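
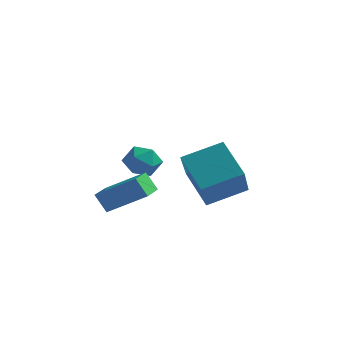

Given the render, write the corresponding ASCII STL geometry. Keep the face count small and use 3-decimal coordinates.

solid 
facet normal -0.548 0.046 0.835
outer loop
vertex 1.309 -0.537 -2.48
vertex 1.138 0.627 -2.656
vertex -0.125 -0.887 -3.401
endloop
endfacet
facet normal 0.144 -0.979 0.147
outer loop
vertex 0.362 -0.927 -4.144
vertex 1.309 -0.537 -2.48
vertex -0.125 -0.887 -3.401
endloop
endfacet
facet normal -0.548 0.046 0.835
outer loop
vertex -0.125 -0.887 -3.401
vertex 1.138 0.627 -2.656
vertex -0.296 0.278 -3.577
endloop
endfacet
facet normal -0.824 -0.201 -0.529
outer loop
vertex -0.296 0.278 -3.577
vertex 0.362 -0.927 -4.144
vertex -0.125 -0.887 -3.401
endloop
endfacet
facet normal 0.824 0.201 0.529
outer loop
vertex 1.309 -0.537 -2.48
vertex 1.625 0.587 -3.399
vertex 1.138 0.627 -2.656
endloop
endfacet
facet normal 0.143 -0.979 0.148
outer loop
vertex 1.796 -0.578 -3.223
vertex 1.309 -0.537 -2.48
vertex 0.362 -0.927 -4.144
endloop
endfacet
facet normal 0.824 0.201 0.529
outer loop
vertex 1.796 -0.578 -3.223
vertex 1.625 0.587 -3.399
vertex 1.309 -0.537 -2.48
endloop
endfacet
facet normal -0.144 0.979 -0.147
outer loop
vertex 1.138 0.627 -2.656
vertex 1.625 0.587 -3.399
vertex -0.296 0.278 -3.577
endloop
endfacet
facet normal -0.824 -0.201 -0.529
outer loop
vertex 0.191 0.237 -4.32
vertex 0.362 -0.927 -4.144
vertex -0.296 0.278 -3.577
endloop
endfacet
facet normal -0.144 0.978 -0.148
outer loop
vertex -0.296 0.278 -3.577
vertex 1.625 0.587 -3.399
vertex 0.191 0.237 -4.32
endloop
endfacet
facet normal 0.548 -0.046 -0.835
outer loop
vertex 0.191 0.237 -4.32
vertex 1.796 -0.578 -3.223
vertex 0.362 -0.927 -4.144
endloop
endfacet
facet normal 0.548 -0.046 -0.835
outer loop
vertex 1.625 0.587 -3.399
vertex 1.796 -0.578 -3.223
vertex 0.191 0.237 -4.32
endloop
endfacet
facet normal -0.660 0.437 0.611
outer loop
vertex 2.461 0.696 -1.706
vertex 3.67 1.68 -1.105
vertex 2.049 2.076 -3.137
endloop
endfacet
facet normal -0.724 -0.589 -0.360
outer loop
vertex 3.19 1.32 -4.195
vertex 2.461 0.696 -1.706
vertex 2.049 2.076 -3.137
endloop
endfacet
facet normal -0.660 0.437 0.611
outer loop
vertex 2.049 2.076 -3.137
vertex 3.67 1.68 -1.105
vertex 3.258 3.06 -2.536
endloop
endfacet
facet normal -0.203 0.680 -0.705
outer loop
vertex 3.258 3.06 -2.536
vertex 3.19 1.32 -4.195
vertex 2.049 2.076 -3.137
endloop
endfacet
facet normal 0.203 -0.680 0.705
outer loop
vertex 2.461 0.696 -1.706
vertex 4.811 0.924 -2.163
vertex 3.67 1.68 -1.105
endloop
endfacet
facet normal -0.724 -0.589 -0.360
outer loop
vertex 3.602 -0.06 -2.764
vertex 2.461 0.696 -1.706
vertex 3.19 1.32 -4.195
endloop
endfacet
facet normal 0.203 -0.680 0.705
outer loop
vertex 3.602 -0.06 -2.764
vertex 4.811 0.924 -2.163
vertex 2.461 0.696 -1.706
endloop
endfacet
facet normal 0.724 0.589 0.360
outer loop
vertex 3.67 1.68 -1.105
vertex 4.811 0.924 -2.163
vertex 3.258 3.06 -2.536
endloop
endfacet
facet normal -0.203 0.680 -0.705
outer loop
vertex 4.399 2.304 -3.594
vertex 3.19 1.32 -4.195
vertex 3.258 3.06 -2.536
endloop
endfacet
facet normal 0.724 0.589 0.360
outer loop
vertex 3.258 3.06 -2.536
vertex 4.811 0.924 -2.163
vertex 4.399 2.304 -3.594
endloop
endfacet
facet normal 0.660 -0.437 -0.611
outer loop
vertex 4.399 2.304 -3.594
vertex 3.602 -0.06 -2.764
vertex 3.19 1.32 -4.195
endloop
endfacet
facet normal 0.660 -0.437 -0.611
outer loop
vertex 4.811 0.924 -2.163
vertex 3.602 -0.06 -2.764
vertex 4.399 2.304 -3.594
endloop
endfacet
facet normal 0.060 0.423 0.904
outer loop
vertex -0.475 4.45 -3.261
vertex -0.91 3.832 -2.943
vertex -0.092 3.784 -2.975
endloop
endfacet
facet normal 0.633 0.583 0.509
outer loop
vertex -0.475 4.45 -3.261
vertex -0.092 3.784 -2.975
vertex 0.155 4.129 -3.677
endloop
endfacet
facet normal 0.408 0.909 -0.084
outer loop
vertex -0.475 4.45 -3.261
vertex 0.155 4.129 -3.677
vertex -0.511 4.391 -4.078
endloop
endfacet
facet normal -0.304 0.951 -0.055
outer loop
vertex -0.475 4.45 -3.261
vertex -0.511 4.391 -4.078
vertex -1.169 4.207 -3.624
endloop
endfacet
facet normal -0.518 0.650 0.555
outer loop
vertex -0.475 4.45 -3.261
vertex -1.169 4.207 -3.624
vertex -0.91 3.832 -2.943
endloop
endfacet
facet normal 0.947 -0.030 0.319
outer loop
vertex 0.155 4.129 -3.677
vertex -0.092 3.784 -2.975
vertex 0.109 3.313 -3.616
endloop
endfacet
facet normal 0.021 -0.288 0.957
outer loop
vertex -0.092 3.784 -2.975
vertex -0.91 3.832 -2.943
vertex -0.549 3.129 -3.162
endloop
endfacet
facet normal -0.916 0.081 0.393
outer loop
vertex -0.91 3.832 -2.943
vertex -1.169 4.207 -3.624
vertex -1.215 3.391 -3.563
endloop
endfacet
facet normal -0.569 0.567 -0.595
outer loop
vertex -1.169 4.207 -3.624
vertex -0.511 4.391 -4.078
vertex -0.968 3.736 -4.265
endloop
endfacet
facet normal 0.583 0.499 -0.642
outer loop
vertex -0.511 4.391 -4.078
vertex 0.155 4.129 -3.677
vertex -0.15 3.688 -4.297
endloop
endfacet
facet normal 0.304 -0.951 0.055
outer loop
vertex -0.585 3.07 -3.979
vertex 0.109 3.313 -3.616
vertex -0.549 3.129 -3.162
endloop
endfacet
facet normal -0.408 -0.909 0.084
outer loop
vertex -0.585 3.07 -3.979
vertex -0.549 3.129 -3.162
vertex -1.215 3.391 -3.563
endloop
endfacet
facet normal -0.633 -0.583 -0.509
outer loop
vertex -0.585 3.07 -3.979
vertex -1.215 3.391 -3.563
vertex -0.968 3.736 -4.265
endloop
endfacet
facet normal -0.060 -0.423 -0.904
outer loop
vertex -0.585 3.07 -3.979
vertex -0.968 3.736 -4.265
vertex -0.15 3.688 -4.297
endloop
endfacet
facet normal 0.518 -0.650 -0.555
outer loop
vertex -0.585 3.07 -3.979
vertex -0.15 3.688 -4.297
vertex 0.109 3.313 -3.616
endloop
endfacet
facet normal 0.569 -0.567 0.595
outer loop
vertex -0.549 3.129 -3.162
vertex 0.109 3.313 -3.616
vertex -0.092 3.784 -2.975
endloop
endfacet
facet normal -0.583 -0.499 0.642
outer loop
vertex -1.215 3.391 -3.563
vertex -0.549 3.129 -3.162
vertex -0.91 3.832 -2.943
endloop
endfacet
facet normal -0.947 0.030 -0.319
outer loop
vertex -0.968 3.736 -4.265
vertex -1.215 3.391 -3.563
vertex -1.169 4.207 -3.624
endloop
endfacet
facet normal -0.021 0.288 -0.957
outer loop
vertex -0.15 3.688 -4.297
vertex -0.968 3.736 -4.265
vertex -0.511 4.391 -4.078
endloop
endfacet
facet normal 0.916 -0.081 -0.393
outer loop
vertex 0.109 3.313 -3.616
vertex -0.15 3.688 -4.297
vertex 0.155 4.129 -3.677
endloop
endfacet

endsolid


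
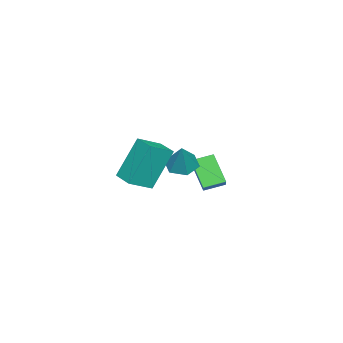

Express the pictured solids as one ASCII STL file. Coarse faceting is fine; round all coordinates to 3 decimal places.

solid 
facet normal -0.487 -0.207 -0.849
outer loop
vertex 0.984 2.677 1.69
vertex 0.494 2.214 2.084
vertex 0.329 2.971 1.994
endloop
endfacet
facet normal 0.418 0.908 0.022
outer loop
vertex 0.984 2.677 1.69
vertex 0.329 2.971 1.994
vertex 1.226 2.526 3.356
endloop
endfacet
facet normal -0.487 -0.207 -0.848
outer loop
vertex 0.329 2.971 1.994
vertex 0.494 2.214 2.084
vertex -0.161 2.509 2.388
endloop
endfacet
facet normal -0.354 0.795 0.493
outer loop
vertex 0.329 2.971 1.994
vertex -0.161 2.509 2.388
vertex 1.226 2.526 3.356
endloop
endfacet
facet normal -0.487 -0.208 -0.848
outer loop
vertex -0.161 2.509 2.388
vertex 0.494 2.214 2.084
vertex 0.005 1.752 2.478
endloop
endfacet
facet normal -0.572 -0.028 0.820
outer loop
vertex -0.161 2.509 2.388
vertex 0.005 1.752 2.478
vertex 1.226 2.526 3.356
endloop
endfacet
facet normal -0.487 -0.208 -0.848
outer loop
vertex 0.005 1.752 2.478
vertex 0.494 2.214 2.084
vertex 0.66 1.457 2.174
endloop
endfacet
facet normal -0.018 -0.737 0.676
outer loop
vertex 0.005 1.752 2.478
vertex 0.66 1.457 2.174
vertex 1.226 2.526 3.356
endloop
endfacet
facet normal -0.487 -0.208 -0.848
outer loop
vertex 0.66 1.457 2.174
vertex 0.494 2.214 2.084
vertex 1.149 1.92 1.78
endloop
endfacet
facet normal 0.755 -0.624 0.203
outer loop
vertex 0.66 1.457 2.174
vertex 1.149 1.92 1.78
vertex 1.226 2.526 3.356
endloop
endfacet
facet normal -0.487 -0.207 -0.849
outer loop
vertex 1.149 1.92 1.78
vertex 0.494 2.214 2.084
vertex 0.984 2.677 1.69
endloop
endfacet
facet normal 0.973 0.197 -0.123
outer loop
vertex 1.149 1.92 1.78
vertex 0.984 2.677 1.69
vertex 1.226 2.526 3.356
endloop
endfacet
facet normal -0.580 -0.814 0.040
outer loop
vertex 2.829 1.233 4.337
vertex 1.899 1.868 3.773
vertex 3.58 0.601 2.39
endloop
endfacet
facet normal 0.738 -0.504 0.448
outer loop
vertex 4.201 1.472 2.347
vertex 2.829 1.233 4.337
vertex 3.58 0.601 2.39
endloop
endfacet
facet normal -0.580 -0.813 0.040
outer loop
vertex 3.58 0.601 2.39
vertex 1.899 1.868 3.773
vertex 2.65 1.237 1.826
endloop
endfacet
facet normal 0.344 -0.289 -0.893
outer loop
vertex 2.65 1.237 1.826
vertex 4.201 1.472 2.347
vertex 3.58 0.601 2.39
endloop
endfacet
facet normal -0.344 0.289 0.893
outer loop
vertex 2.829 1.233 4.337
vertex 2.52 2.739 3.73
vertex 1.899 1.868 3.773
endloop
endfacet
facet normal 0.738 -0.505 0.448
outer loop
vertex 3.45 2.103 4.294
vertex 2.829 1.233 4.337
vertex 4.201 1.472 2.347
endloop
endfacet
facet normal -0.344 0.290 0.893
outer loop
vertex 3.45 2.103 4.294
vertex 2.52 2.739 3.73
vertex 2.829 1.233 4.337
endloop
endfacet
facet normal -0.738 0.504 -0.448
outer loop
vertex 1.899 1.868 3.773
vertex 2.52 2.739 3.73
vertex 2.65 1.237 1.826
endloop
endfacet
facet normal 0.344 -0.290 -0.893
outer loop
vertex 3.271 2.107 1.783
vertex 4.201 1.472 2.347
vertex 2.65 1.237 1.826
endloop
endfacet
facet normal -0.738 0.505 -0.448
outer loop
vertex 2.65 1.237 1.826
vertex 2.52 2.739 3.73
vertex 3.271 2.107 1.783
endloop
endfacet
facet normal 0.580 0.814 -0.040
outer loop
vertex 3.271 2.107 1.783
vertex 3.45 2.103 4.294
vertex 4.201 1.472 2.347
endloop
endfacet
facet normal 0.580 0.813 -0.040
outer loop
vertex 2.52 2.739 3.73
vertex 3.45 2.103 4.294
vertex 3.271 2.107 1.783
endloop
endfacet
facet normal -0.542 0.795 0.274
outer loop
vertex -2.945 2.232 1.034
vertex -2.179 2.557 1.607
vertex -2.35 3.077 -0.24
endloop
endfacet
facet normal -0.758 -0.322 -0.567
outer loop
vertex -1.781 2.243 -0.527
vertex -2.945 2.232 1.034
vertex -2.35 3.077 -0.24
endloop
endfacet
facet normal -0.542 0.795 0.274
outer loop
vertex -2.35 3.077 -0.24
vertex -2.179 2.557 1.607
vertex -1.584 3.402 0.333
endloop
endfacet
facet normal 0.363 0.515 -0.777
outer loop
vertex -1.584 3.402 0.333
vertex -1.781 2.243 -0.527
vertex -2.35 3.077 -0.24
endloop
endfacet
facet normal -0.363 -0.515 0.777
outer loop
vertex -2.945 2.232 1.034
vertex -1.61 1.723 1.32
vertex -2.179 2.557 1.607
endloop
endfacet
facet normal -0.758 -0.322 -0.567
outer loop
vertex -2.376 1.398 0.747
vertex -2.945 2.232 1.034
vertex -1.781 2.243 -0.527
endloop
endfacet
facet normal -0.363 -0.515 0.777
outer loop
vertex -2.376 1.398 0.747
vertex -1.61 1.723 1.32
vertex -2.945 2.232 1.034
endloop
endfacet
facet normal 0.758 0.322 0.567
outer loop
vertex -2.179 2.557 1.607
vertex -1.61 1.723 1.32
vertex -1.584 3.402 0.333
endloop
endfacet
facet normal 0.363 0.515 -0.777
outer loop
vertex -1.015 2.568 0.046
vertex -1.781 2.243 -0.527
vertex -1.584 3.402 0.333
endloop
endfacet
facet normal 0.758 0.322 0.567
outer loop
vertex -1.584 3.402 0.333
vertex -1.61 1.723 1.32
vertex -1.015 2.568 0.046
endloop
endfacet
facet normal 0.542 -0.795 -0.274
outer loop
vertex -1.015 2.568 0.046
vertex -2.376 1.398 0.747
vertex -1.781 2.243 -0.527
endloop
endfacet
facet normal 0.542 -0.795 -0.274
outer loop
vertex -1.61 1.723 1.32
vertex -2.376 1.398 0.747
vertex -1.015 2.568 0.046
endloop
endfacet

endsolid


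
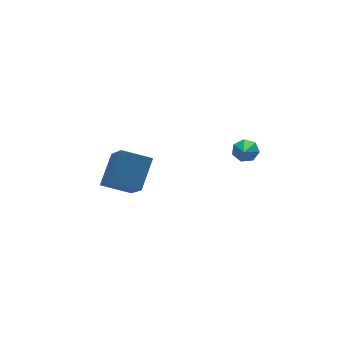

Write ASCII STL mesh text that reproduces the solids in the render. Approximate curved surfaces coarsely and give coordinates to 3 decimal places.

solid 
facet normal -0.870 0.344 0.354
outer loop
vertex -0.862 1.851 -0.777
vertex -0.754 3.315 -1.936
vertex -1.637 1.032 -1.884
endloop
endfacet
facet normal -0.057 -0.783 0.619
outer loop
vertex -0.506 0.585 -2.344
vertex -0.862 1.851 -0.777
vertex -1.637 1.032 -1.884
endloop
endfacet
facet normal -0.869 0.344 0.354
outer loop
vertex -1.637 1.032 -1.884
vertex -0.754 3.315 -1.936
vertex -1.529 2.496 -3.042
endloop
endfacet
facet normal -0.490 -0.518 -0.701
outer loop
vertex -1.529 2.496 -3.042
vertex -0.506 0.585 -2.344
vertex -1.637 1.032 -1.884
endloop
endfacet
facet normal 0.490 0.519 0.701
outer loop
vertex -0.862 1.851 -0.777
vertex 0.377 2.868 -2.396
vertex -0.754 3.315 -1.936
endloop
endfacet
facet normal -0.057 -0.783 0.620
outer loop
vertex 0.269 1.404 -1.238
vertex -0.862 1.851 -0.777
vertex -0.506 0.585 -2.344
endloop
endfacet
facet normal 0.490 0.518 0.701
outer loop
vertex 0.269 1.404 -1.238
vertex 0.377 2.868 -2.396
vertex -0.862 1.851 -0.777
endloop
endfacet
facet normal 0.057 0.783 -0.620
outer loop
vertex -0.754 3.315 -1.936
vertex 0.377 2.868 -2.396
vertex -1.529 2.496 -3.042
endloop
endfacet
facet normal -0.490 -0.518 -0.701
outer loop
vertex -0.398 2.049 -3.503
vertex -0.506 0.585 -2.344
vertex -1.529 2.496 -3.042
endloop
endfacet
facet normal 0.057 0.783 -0.619
outer loop
vertex -1.529 2.496 -3.042
vertex 0.377 2.868 -2.396
vertex -0.398 2.049 -3.503
endloop
endfacet
facet normal 0.869 -0.344 -0.354
outer loop
vertex -0.398 2.049 -3.503
vertex 0.269 1.404 -1.238
vertex -0.506 0.585 -2.344
endloop
endfacet
facet normal 0.870 -0.344 -0.354
outer loop
vertex 0.377 2.868 -2.396
vertex 0.269 1.404 -1.238
vertex -0.398 2.049 -3.503
endloop
endfacet
facet normal 0.386 0.773 -0.503
outer loop
vertex 3.048 -1.965 1.064
vertex 2.649 -1.982 0.732
vertex 2.69 -1.714 1.175
endloop
endfacet
facet normal 0.317 0.033 0.948
outer loop
vertex 3.048 -1.965 1.064
vertex 2.69 -1.714 1.175
vertex 2.131 -3.018 1.408
endloop
endfacet
facet normal 0.385 0.774 -0.504
outer loop
vertex 2.69 -1.714 1.175
vertex 2.649 -1.982 0.732
vertex 2.301 -1.665 0.953
endloop
endfacet
facet normal -0.435 0.336 0.836
outer loop
vertex 2.69 -1.714 1.175
vertex 2.301 -1.665 0.953
vertex 2.131 -3.018 1.408
endloop
endfacet
facet normal 0.384 0.773 -0.504
outer loop
vertex 2.301 -1.665 0.953
vertex 2.649 -1.982 0.732
vertex 2.173 -1.855 0.564
endloop
endfacet
facet normal -0.956 0.194 0.220
outer loop
vertex 2.301 -1.665 0.953
vertex 2.173 -1.855 0.564
vertex 2.131 -3.018 1.408
endloop
endfacet
facet normal 0.384 0.773 -0.505
outer loop
vertex 2.173 -1.855 0.564
vertex 2.649 -1.982 0.732
vertex 2.404 -2.141 0.302
endloop
endfacet
facet normal -0.852 -0.287 -0.438
outer loop
vertex 2.173 -1.855 0.564
vertex 2.404 -2.141 0.302
vertex 2.131 -3.018 1.408
endloop
endfacet
facet normal 0.387 0.771 -0.506
outer loop
vertex 2.404 -2.141 0.302
vertex 2.649 -1.982 0.732
vertex 2.818 -2.308 0.364
endloop
endfacet
facet normal -0.204 -0.742 -0.639
outer loop
vertex 2.404 -2.141 0.302
vertex 2.818 -2.308 0.364
vertex 2.131 -3.018 1.408
endloop
endfacet
facet normal 0.386 0.771 -0.506
outer loop
vertex 2.818 -2.308 0.364
vertex 2.649 -1.982 0.732
vertex 3.105 -2.229 0.703
endloop
endfacet
facet normal 0.504 -0.831 -0.233
outer loop
vertex 2.818 -2.308 0.364
vertex 3.105 -2.229 0.703
vertex 2.131 -3.018 1.408
endloop
endfacet
facet normal 0.386 0.773 -0.504
outer loop
vertex 3.105 -2.229 0.703
vertex 2.649 -1.982 0.732
vertex 3.048 -1.965 1.064
endloop
endfacet
facet normal 0.735 -0.486 0.472
outer loop
vertex 3.105 -2.229 0.703
vertex 3.048 -1.965 1.064
vertex 2.131 -3.018 1.408
endloop
endfacet

endsolid


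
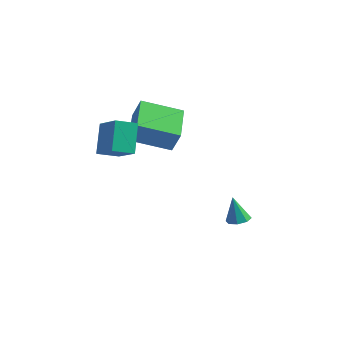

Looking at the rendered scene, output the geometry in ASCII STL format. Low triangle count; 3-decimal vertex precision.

solid 
facet normal 0.302 -0.219 -0.928
outer loop
vertex 2.814 0.969 -4.437
vertex 2.535 0.496 -4.416
vertex 2.419 1.009 -4.575
endloop
endfacet
facet normal 0.032 0.981 0.192
outer loop
vertex 2.814 0.969 -4.437
vertex 2.419 1.009 -4.575
vertex 2.165 0.764 -3.284
endloop
endfacet
facet normal 0.304 -0.219 -0.927
outer loop
vertex 2.419 1.009 -4.575
vertex 2.535 0.496 -4.416
vertex 2.091 0.748 -4.621
endloop
endfacet
facet normal -0.625 0.781 0.025
outer loop
vertex 2.419 1.009 -4.575
vertex 2.091 0.748 -4.621
vertex 2.165 0.764 -3.284
endloop
endfacet
facet normal 0.303 -0.220 -0.927
outer loop
vertex 2.091 0.748 -4.621
vertex 2.535 0.496 -4.416
vertex 2.024 0.34 -4.546
endloop
endfacet
facet normal -0.984 0.171 0.052
outer loop
vertex 2.091 0.748 -4.621
vertex 2.024 0.34 -4.546
vertex 2.165 0.764 -3.284
endloop
endfacet
facet normal 0.303 -0.220 -0.927
outer loop
vertex 2.024 0.34 -4.546
vertex 2.535 0.496 -4.416
vertex 2.256 0.023 -4.395
endloop
endfacet
facet normal -0.834 -0.488 0.257
outer loop
vertex 2.024 0.34 -4.546
vertex 2.256 0.023 -4.395
vertex 2.165 0.764 -3.284
endloop
endfacet
facet normal 0.304 -0.220 -0.927
outer loop
vertex 2.256 0.023 -4.395
vertex 2.535 0.496 -4.416
vertex 2.651 -0.017 -4.256
endloop
endfacet
facet normal -0.265 -0.812 0.520
outer loop
vertex 2.256 0.023 -4.395
vertex 2.651 -0.017 -4.256
vertex 2.165 0.764 -3.284
endloop
endfacet
facet normal 0.302 -0.221 -0.927
outer loop
vertex 2.651 -0.017 -4.256
vertex 2.535 0.496 -4.416
vertex 2.979 0.243 -4.211
endloop
endfacet
facet normal 0.391 -0.612 0.687
outer loop
vertex 2.651 -0.017 -4.256
vertex 2.979 0.243 -4.211
vertex 2.165 0.764 -3.284
endloop
endfacet
facet normal 0.303 -0.220 -0.927
outer loop
vertex 2.979 0.243 -4.211
vertex 2.535 0.496 -4.416
vertex 3.046 0.652 -4.286
endloop
endfacet
facet normal 0.751 -0.002 0.660
outer loop
vertex 2.979 0.243 -4.211
vertex 3.046 0.652 -4.286
vertex 2.165 0.764 -3.284
endloop
endfacet
facet normal 0.303 -0.220 -0.927
outer loop
vertex 3.046 0.652 -4.286
vertex 2.535 0.496 -4.416
vertex 2.814 0.969 -4.437
endloop
endfacet
facet normal 0.601 0.657 0.455
outer loop
vertex 3.046 0.652 -4.286
vertex 2.814 0.969 -4.437
vertex 2.165 0.764 -3.284
endloop
endfacet
facet normal -0.900 -0.298 0.319
outer loop
vertex -1.785 0.059 0.822
vertex -2.234 1.68 1.069
vertex -2.195 0.114 -0.283
endloop
endfacet
facet normal 0.264 -0.953 -0.145
outer loop
vertex -0.486 0.68 -0.889
vertex -1.785 0.059 0.822
vertex -2.195 0.114 -0.283
endloop
endfacet
facet normal -0.900 -0.298 0.319
outer loop
vertex -2.195 0.114 -0.283
vertex -2.234 1.68 1.069
vertex -2.644 1.735 -0.036
endloop
endfacet
facet normal -0.347 0.046 -0.937
outer loop
vertex -2.644 1.735 -0.036
vertex -0.486 0.68 -0.889
vertex -2.195 0.114 -0.283
endloop
endfacet
facet normal 0.347 -0.046 0.937
outer loop
vertex -1.785 0.059 0.822
vertex -0.525 2.246 0.463
vertex -2.234 1.68 1.069
endloop
endfacet
facet normal 0.264 -0.953 -0.145
outer loop
vertex -0.076 0.625 0.216
vertex -1.785 0.059 0.822
vertex -0.486 0.68 -0.889
endloop
endfacet
facet normal 0.347 -0.046 0.937
outer loop
vertex -0.076 0.625 0.216
vertex -0.525 2.246 0.463
vertex -1.785 0.059 0.822
endloop
endfacet
facet normal -0.264 0.953 0.145
outer loop
vertex -2.234 1.68 1.069
vertex -0.525 2.246 0.463
vertex -2.644 1.735 -0.036
endloop
endfacet
facet normal -0.347 0.046 -0.937
outer loop
vertex -0.935 2.301 -0.642
vertex -0.486 0.68 -0.889
vertex -2.644 1.735 -0.036
endloop
endfacet
facet normal -0.264 0.953 0.145
outer loop
vertex -2.644 1.735 -0.036
vertex -0.525 2.246 0.463
vertex -0.935 2.301 -0.642
endloop
endfacet
facet normal 0.900 0.298 -0.319
outer loop
vertex -0.935 2.301 -0.642
vertex -0.076 0.625 0.216
vertex -0.486 0.68 -0.889
endloop
endfacet
facet normal 0.900 0.298 -0.319
outer loop
vertex -0.525 2.246 0.463
vertex -0.076 0.625 0.216
vertex -0.935 2.301 -0.642
endloop
endfacet
facet normal -0.616 0.447 -0.649
outer loop
vertex -3.061 -0.794 1.234
vertex -2.294 -0.269 0.867
vertex -2.8 -1.866 0.248
endloop
endfacet
facet normal -0.767 -0.525 0.368
outer loop
vertex -1.826 -2.571 1.273
vertex -3.061 -0.794 1.234
vertex -2.8 -1.866 0.248
endloop
endfacet
facet normal -0.616 0.447 -0.649
outer loop
vertex -2.8 -1.866 0.248
vertex -2.294 -0.269 0.867
vertex -2.032 -1.341 -0.119
endloop
endfacet
facet normal 0.177 -0.724 -0.666
outer loop
vertex -2.032 -1.341 -0.119
vertex -1.826 -2.571 1.273
vertex -2.8 -1.866 0.248
endloop
endfacet
facet normal -0.177 0.724 0.666
outer loop
vertex -3.061 -0.794 1.234
vertex -1.32 -0.974 1.892
vertex -2.294 -0.269 0.867
endloop
endfacet
facet normal -0.768 -0.525 0.367
outer loop
vertex -2.088 -1.499 2.259
vertex -3.061 -0.794 1.234
vertex -1.826 -2.571 1.273
endloop
endfacet
facet normal -0.177 0.724 0.666
outer loop
vertex -2.088 -1.499 2.259
vertex -1.32 -0.974 1.892
vertex -3.061 -0.794 1.234
endloop
endfacet
facet normal 0.767 0.526 -0.368
outer loop
vertex -2.294 -0.269 0.867
vertex -1.32 -0.974 1.892
vertex -2.032 -1.341 -0.119
endloop
endfacet
facet normal 0.177 -0.724 -0.666
outer loop
vertex -1.059 -2.046 0.906
vertex -1.826 -2.571 1.273
vertex -2.032 -1.341 -0.119
endloop
endfacet
facet normal 0.768 0.525 -0.368
outer loop
vertex -2.032 -1.341 -0.119
vertex -1.32 -0.974 1.892
vertex -1.059 -2.046 0.906
endloop
endfacet
facet normal 0.616 -0.446 0.649
outer loop
vertex -1.059 -2.046 0.906
vertex -2.088 -1.499 2.259
vertex -1.826 -2.571 1.273
endloop
endfacet
facet normal 0.616 -0.447 0.649
outer loop
vertex -1.32 -0.974 1.892
vertex -2.088 -1.499 2.259
vertex -1.059 -2.046 0.906
endloop
endfacet

endsolid


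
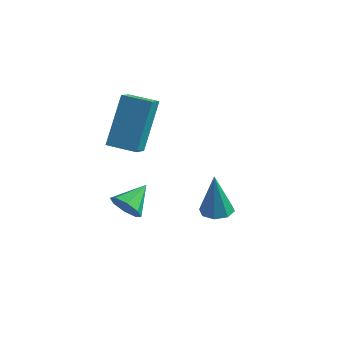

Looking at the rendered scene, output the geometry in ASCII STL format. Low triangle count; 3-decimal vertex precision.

solid 
facet normal -0.990 -0.123 0.071
outer loop
vertex -0.374 0.061 -1.784
vertex -0.393 1.13 -0.19
vertex -0.496 0.767 -2.259
endloop
endfacet
facet normal 0.010 -0.557 -0.830
outer loop
vertex 0.493 0.89 -2.33
vertex -0.374 0.061 -1.784
vertex -0.496 0.767 -2.259
endloop
endfacet
facet normal -0.990 -0.123 0.071
outer loop
vertex -0.496 0.767 -2.259
vertex -0.393 1.13 -0.19
vertex -0.515 1.836 -0.665
endloop
endfacet
facet normal -0.142 0.821 -0.553
outer loop
vertex -0.515 1.836 -0.665
vertex 0.493 0.89 -2.33
vertex -0.496 0.767 -2.259
endloop
endfacet
facet normal 0.142 -0.821 0.553
outer loop
vertex -0.374 0.061 -1.784
vertex 0.596 1.253 -0.261
vertex -0.393 1.13 -0.19
endloop
endfacet
facet normal 0.010 -0.557 -0.830
outer loop
vertex 0.615 0.184 -1.855
vertex -0.374 0.061 -1.784
vertex 0.493 0.89 -2.33
endloop
endfacet
facet normal 0.142 -0.821 0.553
outer loop
vertex 0.615 0.184 -1.855
vertex 0.596 1.253 -0.261
vertex -0.374 0.061 -1.784
endloop
endfacet
facet normal -0.010 0.557 0.830
outer loop
vertex -0.393 1.13 -0.19
vertex 0.596 1.253 -0.261
vertex -0.515 1.836 -0.665
endloop
endfacet
facet normal -0.142 0.821 -0.553
outer loop
vertex 0.474 1.959 -0.736
vertex 0.493 0.89 -2.33
vertex -0.515 1.836 -0.665
endloop
endfacet
facet normal -0.010 0.557 0.830
outer loop
vertex -0.515 1.836 -0.665
vertex 0.596 1.253 -0.261
vertex 0.474 1.959 -0.736
endloop
endfacet
facet normal 0.990 0.123 -0.071
outer loop
vertex 0.474 1.959 -0.736
vertex 0.615 0.184 -1.855
vertex 0.493 0.89 -2.33
endloop
endfacet
facet normal 0.990 0.123 -0.071
outer loop
vertex 0.596 1.253 -0.261
vertex 0.615 0.184 -1.855
vertex 0.474 1.959 -0.736
endloop
endfacet
facet normal -0.202 -0.882 -0.425
outer loop
vertex 1.165 -1.456 -2.853
vertex 0.964 -1.183 -3.324
vertex 1.482 -1.383 -3.155
endloop
endfacet
facet normal 0.689 0.008 0.725
outer loop
vertex 1.165 -1.456 -2.853
vertex 1.482 -1.383 -3.155
vertex 1.176 -0.257 -2.876
endloop
endfacet
facet normal -0.201 -0.881 -0.428
outer loop
vertex 1.482 -1.383 -3.155
vertex 0.964 -1.183 -3.324
vertex 1.496 -1.192 -3.555
endloop
endfacet
facet normal 0.964 0.227 0.142
outer loop
vertex 1.482 -1.383 -3.155
vertex 1.496 -1.192 -3.555
vertex 1.176 -0.257 -2.876
endloop
endfacet
facet normal -0.200 -0.883 -0.425
outer loop
vertex 1.496 -1.192 -3.555
vertex 0.964 -1.183 -3.324
vertex 1.198 -0.997 -3.82
endloop
endfacet
facet normal 0.727 0.549 -0.413
outer loop
vertex 1.496 -1.192 -3.555
vertex 1.198 -0.997 -3.82
vertex 1.176 -0.257 -2.876
endloop
endfacet
facet normal -0.202 -0.882 -0.426
outer loop
vertex 1.198 -0.997 -3.82
vertex 0.964 -1.183 -3.324
vertex 0.764 -0.91 -3.794
endloop
endfacet
facet normal 0.120 0.783 -0.611
outer loop
vertex 1.198 -0.997 -3.82
vertex 0.764 -0.91 -3.794
vertex 1.176 -0.257 -2.876
endloop
endfacet
facet normal -0.201 -0.882 -0.427
outer loop
vertex 0.764 -0.91 -3.794
vertex 0.964 -1.183 -3.324
vertex 0.447 -0.984 -3.492
endloop
endfacet
facet normal -0.506 0.794 -0.337
outer loop
vertex 0.764 -0.91 -3.794
vertex 0.447 -0.984 -3.492
vertex 1.176 -0.257 -2.876
endloop
endfacet
facet normal -0.201 -0.882 -0.426
outer loop
vertex 0.447 -0.984 -3.492
vertex 0.964 -1.183 -3.324
vertex 0.433 -1.174 -3.092
endloop
endfacet
facet normal -0.781 0.575 0.246
outer loop
vertex 0.447 -0.984 -3.492
vertex 0.433 -1.174 -3.092
vertex 1.176 -0.257 -2.876
endloop
endfacet
facet normal -0.201 -0.882 -0.427
outer loop
vertex 0.433 -1.174 -3.092
vertex 0.964 -1.183 -3.324
vertex 0.73 -1.37 -2.827
endloop
endfacet
facet normal -0.545 0.254 0.799
outer loop
vertex 0.433 -1.174 -3.092
vertex 0.73 -1.37 -2.827
vertex 1.176 -0.257 -2.876
endloop
endfacet
facet normal -0.200 -0.882 -0.426
outer loop
vertex 0.73 -1.37 -2.827
vertex 0.964 -1.183 -3.324
vertex 1.165 -1.456 -2.853
endloop
endfacet
facet normal 0.063 0.019 0.998
outer loop
vertex 0.73 -1.37 -2.827
vertex 1.165 -1.456 -2.853
vertex 1.176 -0.257 -2.876
endloop
endfacet
facet normal 0.082 -0.027 -0.996
outer loop
vertex 4.496 -1.068 -2.225
vertex 3.999 -1.219 -2.262
vertex 4.245 -0.761 -2.254
endloop
endfacet
facet normal 0.706 0.611 0.358
outer loop
vertex 4.496 -1.068 -2.225
vertex 4.245 -0.761 -2.254
vertex 3.881 -1.181 -0.818
endloop
endfacet
facet normal 0.083 -0.027 -0.996
outer loop
vertex 4.245 -0.761 -2.254
vertex 3.999 -1.219 -2.262
vertex 3.85 -0.722 -2.288
endloop
endfacet
facet normal 0.069 0.953 0.296
outer loop
vertex 4.245 -0.761 -2.254
vertex 3.85 -0.722 -2.288
vertex 3.881 -1.181 -0.818
endloop
endfacet
facet normal 0.081 -0.028 -0.996
outer loop
vertex 3.85 -0.722 -2.288
vertex 3.999 -1.219 -2.262
vertex 3.543 -0.974 -2.306
endloop
endfacet
facet normal -0.624 0.742 0.245
outer loop
vertex 3.85 -0.722 -2.288
vertex 3.543 -0.974 -2.306
vertex 3.881 -1.181 -0.818
endloop
endfacet
facet normal 0.082 -0.026 -0.996
outer loop
vertex 3.543 -0.974 -2.306
vertex 3.999 -1.219 -2.262
vertex 3.503 -1.37 -2.299
endloop
endfacet
facet normal -0.967 0.102 0.234
outer loop
vertex 3.543 -0.974 -2.306
vertex 3.503 -1.37 -2.299
vertex 3.881 -1.181 -0.818
endloop
endfacet
facet normal 0.082 -0.027 -0.996
outer loop
vertex 3.503 -1.37 -2.299
vertex 3.999 -1.219 -2.262
vertex 3.754 -1.677 -2.27
endloop
endfacet
facet normal -0.758 -0.594 0.269
outer loop
vertex 3.503 -1.37 -2.299
vertex 3.754 -1.677 -2.27
vertex 3.881 -1.181 -0.818
endloop
endfacet
facet normal 0.081 -0.026 -0.996
outer loop
vertex 3.754 -1.677 -2.27
vertex 3.999 -1.219 -2.262
vertex 4.149 -1.717 -2.237
endloop
endfacet
facet normal -0.122 -0.936 0.330
outer loop
vertex 3.754 -1.677 -2.27
vertex 4.149 -1.717 -2.237
vertex 3.881 -1.181 -0.818
endloop
endfacet
facet normal 0.082 -0.025 -0.996
outer loop
vertex 4.149 -1.717 -2.237
vertex 3.999 -1.219 -2.262
vertex 4.456 -1.464 -2.218
endloop
endfacet
facet normal 0.574 -0.725 0.382
outer loop
vertex 4.149 -1.717 -2.237
vertex 4.456 -1.464 -2.218
vertex 3.881 -1.181 -0.818
endloop
endfacet
facet normal 0.082 -0.026 -0.996
outer loop
vertex 4.456 -1.464 -2.218
vertex 3.999 -1.219 -2.262
vertex 4.496 -1.068 -2.225
endloop
endfacet
facet normal 0.915 -0.086 0.393
outer loop
vertex 4.456 -1.464 -2.218
vertex 4.496 -1.068 -2.225
vertex 3.881 -1.181 -0.818
endloop
endfacet

endsolid


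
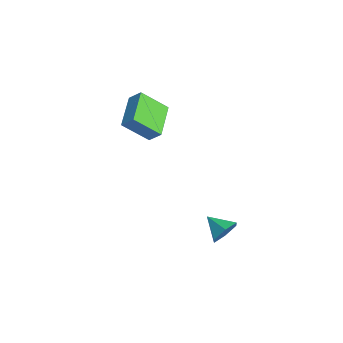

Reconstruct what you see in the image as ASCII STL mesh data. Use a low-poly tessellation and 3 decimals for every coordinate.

solid 
facet normal 0.748 0.512 -0.423
outer loop
vertex 3.573 -0.262 -2.072
vertex 3.084 -0.132 -2.779
vertex 3.062 0.44 -2.125
endloop
endfacet
facet normal -0.101 0.002 0.995
outer loop
vertex 3.573 -0.262 -2.072
vertex 3.062 0.44 -2.125
vertex 2.096 -0.808 -2.221
endloop
endfacet
facet normal 0.748 0.512 -0.423
outer loop
vertex 3.062 0.44 -2.125
vertex 3.084 -0.132 -2.779
vertex 2.573 0.57 -2.833
endloop
endfacet
facet normal -0.677 0.481 0.556
outer loop
vertex 3.062 0.44 -2.125
vertex 2.573 0.57 -2.833
vertex 2.096 -0.808 -2.221
endloop
endfacet
facet normal 0.747 0.511 -0.424
outer loop
vertex 2.573 0.57 -2.833
vertex 3.084 -0.132 -2.779
vertex 2.594 -0.003 -3.487
endloop
endfacet
facet normal -0.947 0.226 -0.229
outer loop
vertex 2.573 0.57 -2.833
vertex 2.594 -0.003 -3.487
vertex 2.096 -0.808 -2.221
endloop
endfacet
facet normal 0.747 0.512 -0.424
outer loop
vertex 2.594 -0.003 -3.487
vertex 3.084 -0.132 -2.779
vertex 3.105 -0.705 -3.434
endloop
endfacet
facet normal -0.640 -0.509 -0.576
outer loop
vertex 2.594 -0.003 -3.487
vertex 3.105 -0.705 -3.434
vertex 2.096 -0.808 -2.221
endloop
endfacet
facet normal 0.748 0.511 -0.423
outer loop
vertex 3.105 -0.705 -3.434
vertex 3.084 -0.132 -2.779
vertex 3.594 -0.835 -2.726
endloop
endfacet
facet normal -0.064 -0.988 -0.137
outer loop
vertex 3.105 -0.705 -3.434
vertex 3.594 -0.835 -2.726
vertex 2.096 -0.808 -2.221
endloop
endfacet
facet normal 0.748 0.511 -0.424
outer loop
vertex 3.594 -0.835 -2.726
vertex 3.084 -0.132 -2.779
vertex 3.573 -0.262 -2.072
endloop
endfacet
facet normal 0.205 -0.733 0.649
outer loop
vertex 3.594 -0.835 -2.726
vertex 3.573 -0.262 -2.072
vertex 2.096 -0.808 -2.221
endloop
endfacet
facet normal -0.883 0.394 0.254
outer loop
vertex -4.414 -2.621 2.668
vertex -4.159 -1.232 1.397
vertex -4.845 -3.155 1.998
endloop
endfacet
facet normal -0.135 -0.731 0.669
outer loop
vertex -2.981 -3.988 1.463
vertex -4.414 -2.621 2.668
vertex -4.845 -3.155 1.998
endloop
endfacet
facet normal -0.883 0.394 0.253
outer loop
vertex -4.845 -3.155 1.998
vertex -4.159 -1.232 1.397
vertex -4.59 -1.767 0.726
endloop
endfacet
facet normal -0.449 -0.557 -0.698
outer loop
vertex -4.59 -1.767 0.726
vertex -2.981 -3.988 1.463
vertex -4.845 -3.155 1.998
endloop
endfacet
facet normal 0.449 0.557 0.699
outer loop
vertex -4.414 -2.621 2.668
vertex -2.295 -2.065 0.862
vertex -4.159 -1.232 1.397
endloop
endfacet
facet normal -0.135 -0.731 0.669
outer loop
vertex -2.55 -3.453 2.134
vertex -4.414 -2.621 2.668
vertex -2.981 -3.988 1.463
endloop
endfacet
facet normal 0.449 0.558 0.698
outer loop
vertex -2.55 -3.453 2.134
vertex -2.295 -2.065 0.862
vertex -4.414 -2.621 2.668
endloop
endfacet
facet normal 0.135 0.731 -0.669
outer loop
vertex -4.159 -1.232 1.397
vertex -2.295 -2.065 0.862
vertex -4.59 -1.767 0.726
endloop
endfacet
facet normal -0.449 -0.557 -0.699
outer loop
vertex -2.726 -2.599 0.192
vertex -2.981 -3.988 1.463
vertex -4.59 -1.767 0.726
endloop
endfacet
facet normal 0.135 0.731 -0.669
outer loop
vertex -4.59 -1.767 0.726
vertex -2.295 -2.065 0.862
vertex -2.726 -2.599 0.192
endloop
endfacet
facet normal 0.883 -0.394 -0.253
outer loop
vertex -2.726 -2.599 0.192
vertex -2.55 -3.453 2.134
vertex -2.981 -3.988 1.463
endloop
endfacet
facet normal 0.883 -0.395 -0.254
outer loop
vertex -2.295 -2.065 0.862
vertex -2.55 -3.453 2.134
vertex -2.726 -2.599 0.192
endloop
endfacet

endsolid


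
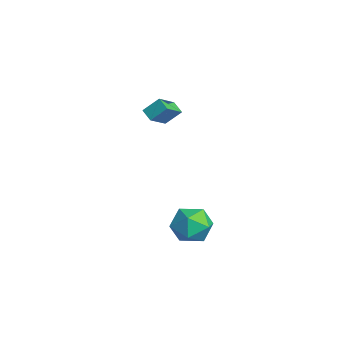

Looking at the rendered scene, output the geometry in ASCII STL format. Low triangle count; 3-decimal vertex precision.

solid 
facet normal -0.853 -0.242 0.462
outer loop
vertex -3.75 -2.694 4.511
vertex -4.5 -1.662 3.666
vertex -3.96 -3.517 3.692
endloop
endfacet
facet normal 0.490 -0.675 0.552
outer loop
vertex -3.26 -3.318 3.314
vertex -3.75 -2.694 4.511
vertex -3.96 -3.517 3.692
endloop
endfacet
facet normal -0.853 -0.242 0.462
outer loop
vertex -3.96 -3.517 3.692
vertex -4.5 -1.662 3.666
vertex -4.71 -2.485 2.847
endloop
endfacet
facet normal -0.177 -0.697 -0.695
outer loop
vertex -4.71 -2.485 2.847
vertex -3.26 -3.318 3.314
vertex -3.96 -3.517 3.692
endloop
endfacet
facet normal 0.177 0.697 0.695
outer loop
vertex -3.75 -2.694 4.511
vertex -3.8 -1.463 3.288
vertex -4.5 -1.662 3.666
endloop
endfacet
facet normal 0.490 -0.675 0.552
outer loop
vertex -3.05 -2.495 4.133
vertex -3.75 -2.694 4.511
vertex -3.26 -3.318 3.314
endloop
endfacet
facet normal 0.177 0.697 0.695
outer loop
vertex -3.05 -2.495 4.133
vertex -3.8 -1.463 3.288
vertex -3.75 -2.694 4.511
endloop
endfacet
facet normal -0.490 0.675 -0.552
outer loop
vertex -4.5 -1.662 3.666
vertex -3.8 -1.463 3.288
vertex -4.71 -2.485 2.847
endloop
endfacet
facet normal -0.177 -0.697 -0.695
outer loop
vertex -4.01 -2.286 2.469
vertex -3.26 -3.318 3.314
vertex -4.71 -2.485 2.847
endloop
endfacet
facet normal -0.490 0.675 -0.552
outer loop
vertex -4.71 -2.485 2.847
vertex -3.8 -1.463 3.288
vertex -4.01 -2.286 2.469
endloop
endfacet
facet normal 0.853 0.242 -0.462
outer loop
vertex -4.01 -2.286 2.469
vertex -3.05 -2.495 4.133
vertex -3.26 -3.318 3.314
endloop
endfacet
facet normal 0.853 0.242 -0.462
outer loop
vertex -3.8 -1.463 3.288
vertex -3.05 -2.495 4.133
vertex -4.01 -2.286 2.469
endloop
endfacet
facet normal -0.949 -0.178 0.261
outer loop
vertex 1.618 -2.566 -0.682
vertex 1.688 -3.658 -1.171
vertex 1.975 -3.499 -0.018
endloop
endfacet
facet normal -0.637 0.270 0.722
outer loop
vertex 1.618 -2.566 -0.682
vertex 1.975 -3.499 -0.018
vertex 2.534 -2.443 0.081
endloop
endfacet
facet normal -0.410 0.839 0.357
outer loop
vertex 1.618 -2.566 -0.682
vertex 2.534 -2.443 0.081
vertex 2.592 -1.95 -1.01
endloop
endfacet
facet normal -0.581 0.744 -0.330
outer loop
vertex 1.618 -2.566 -0.682
vertex 2.592 -1.95 -1.01
vertex 2.07 -2.701 -1.784
endloop
endfacet
facet normal -0.914 0.116 -0.389
outer loop
vertex 1.618 -2.566 -0.682
vertex 2.07 -2.701 -1.784
vertex 1.688 -3.658 -1.171
endloop
endfacet
facet normal -0.066 -0.058 0.996
outer loop
vertex 2.534 -2.443 0.081
vertex 1.975 -3.499 -0.018
vertex 3.17 -3.459 0.064
endloop
endfacet
facet normal -0.570 -0.783 0.250
outer loop
vertex 1.975 -3.499 -0.018
vertex 1.688 -3.658 -1.171
vertex 2.648 -4.21 -0.71
endloop
endfacet
facet normal -0.513 -0.308 -0.801
outer loop
vertex 1.688 -3.658 -1.171
vertex 2.07 -2.701 -1.784
vertex 2.706 -3.717 -1.801
endloop
endfacet
facet normal 0.025 0.709 -0.705
outer loop
vertex 2.07 -2.701 -1.784
vertex 2.592 -1.95 -1.01
vertex 3.265 -2.661 -1.702
endloop
endfacet
facet normal 0.301 0.863 0.406
outer loop
vertex 2.592 -1.95 -1.01
vertex 2.534 -2.443 0.081
vertex 3.552 -2.502 -0.549
endloop
endfacet
facet normal 0.581 -0.744 0.330
outer loop
vertex 3.622 -3.594 -1.038
vertex 3.17 -3.459 0.064
vertex 2.648 -4.21 -0.71
endloop
endfacet
facet normal 0.410 -0.839 -0.357
outer loop
vertex 3.622 -3.594 -1.038
vertex 2.648 -4.21 -0.71
vertex 2.706 -3.717 -1.801
endloop
endfacet
facet normal 0.637 -0.270 -0.722
outer loop
vertex 3.622 -3.594 -1.038
vertex 2.706 -3.717 -1.801
vertex 3.265 -2.661 -1.702
endloop
endfacet
facet normal 0.949 0.178 -0.261
outer loop
vertex 3.622 -3.594 -1.038
vertex 3.265 -2.661 -1.702
vertex 3.552 -2.502 -0.549
endloop
endfacet
facet normal 0.914 -0.116 0.389
outer loop
vertex 3.622 -3.594 -1.038
vertex 3.552 -2.502 -0.549
vertex 3.17 -3.459 0.064
endloop
endfacet
facet normal -0.025 -0.709 0.705
outer loop
vertex 2.648 -4.21 -0.71
vertex 3.17 -3.459 0.064
vertex 1.975 -3.499 -0.018
endloop
endfacet
facet normal -0.301 -0.863 -0.406
outer loop
vertex 2.706 -3.717 -1.801
vertex 2.648 -4.21 -0.71
vertex 1.688 -3.658 -1.171
endloop
endfacet
facet normal 0.066 0.058 -0.996
outer loop
vertex 3.265 -2.661 -1.702
vertex 2.706 -3.717 -1.801
vertex 2.07 -2.701 -1.784
endloop
endfacet
facet normal 0.570 0.783 -0.250
outer loop
vertex 3.552 -2.502 -0.549
vertex 3.265 -2.661 -1.702
vertex 2.592 -1.95 -1.01
endloop
endfacet
facet normal 0.513 0.308 0.801
outer loop
vertex 3.17 -3.459 0.064
vertex 3.552 -2.502 -0.549
vertex 2.534 -2.443 0.081
endloop
endfacet

endsolid


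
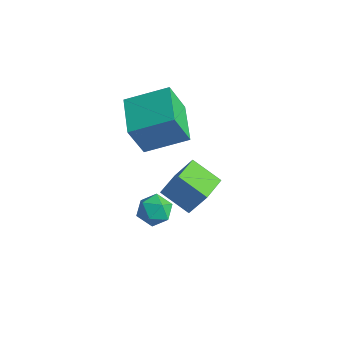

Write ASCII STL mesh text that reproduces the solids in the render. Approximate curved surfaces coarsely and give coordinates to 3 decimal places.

solid 
facet normal -0.782 0.564 0.265
outer loop
vertex -2.147 -2.406 -3.618
vertex -2.554 -3.107 -3.326
vertex -2.047 -2.652 -2.798
endloop
endfacet
facet normal -0.173 0.937 0.302
outer loop
vertex -2.147 -2.406 -3.618
vertex -2.047 -2.652 -2.798
vertex -1.367 -2.38 -3.252
endloop
endfacet
facet normal 0.130 0.930 -0.343
outer loop
vertex -2.147 -2.406 -3.618
vertex -1.367 -2.38 -3.252
vertex -1.453 -2.666 -4.061
endloop
endfacet
facet normal -0.290 0.554 -0.780
outer loop
vertex -2.147 -2.406 -3.618
vertex -1.453 -2.666 -4.061
vertex -2.188 -3.116 -4.107
endloop
endfacet
facet normal -0.854 0.328 -0.404
outer loop
vertex -2.147 -2.406 -3.618
vertex -2.188 -3.116 -4.107
vertex -2.554 -3.107 -3.326
endloop
endfacet
facet normal 0.263 0.601 0.754
outer loop
vertex -1.367 -2.38 -3.252
vertex -2.047 -2.652 -2.798
vertex -1.292 -3.064 -2.733
endloop
endfacet
facet normal -0.721 -0.001 0.693
outer loop
vertex -2.047 -2.652 -2.798
vertex -2.554 -3.107 -3.326
vertex -2.027 -3.514 -2.779
endloop
endfacet
facet normal -0.837 -0.386 -0.388
outer loop
vertex -2.554 -3.107 -3.326
vertex -2.188 -3.116 -4.107
vertex -2.113 -3.8 -3.588
endloop
endfacet
facet normal 0.075 -0.020 -0.997
outer loop
vertex -2.188 -3.116 -4.107
vertex -1.453 -2.666 -4.061
vertex -1.433 -3.528 -4.042
endloop
endfacet
facet normal 0.755 0.589 -0.289
outer loop
vertex -1.453 -2.666 -4.061
vertex -1.367 -2.38 -3.252
vertex -0.926 -3.073 -3.514
endloop
endfacet
facet normal 0.290 -0.554 0.780
outer loop
vertex -1.333 -3.774 -3.222
vertex -1.292 -3.064 -2.733
vertex -2.027 -3.514 -2.779
endloop
endfacet
facet normal -0.130 -0.930 0.343
outer loop
vertex -1.333 -3.774 -3.222
vertex -2.027 -3.514 -2.779
vertex -2.113 -3.8 -3.588
endloop
endfacet
facet normal 0.173 -0.937 -0.302
outer loop
vertex -1.333 -3.774 -3.222
vertex -2.113 -3.8 -3.588
vertex -1.433 -3.528 -4.042
endloop
endfacet
facet normal 0.782 -0.564 -0.265
outer loop
vertex -1.333 -3.774 -3.222
vertex -1.433 -3.528 -4.042
vertex -0.926 -3.073 -3.514
endloop
endfacet
facet normal 0.854 -0.328 0.404
outer loop
vertex -1.333 -3.774 -3.222
vertex -0.926 -3.073 -3.514
vertex -1.292 -3.064 -2.733
endloop
endfacet
facet normal -0.075 0.020 0.997
outer loop
vertex -2.027 -3.514 -2.779
vertex -1.292 -3.064 -2.733
vertex -2.047 -2.652 -2.798
endloop
endfacet
facet normal -0.755 -0.589 0.289
outer loop
vertex -2.113 -3.8 -3.588
vertex -2.027 -3.514 -2.779
vertex -2.554 -3.107 -3.326
endloop
endfacet
facet normal -0.263 -0.601 -0.754
outer loop
vertex -1.433 -3.528 -4.042
vertex -2.113 -3.8 -3.588
vertex -2.188 -3.116 -4.107
endloop
endfacet
facet normal 0.721 0.001 -0.693
outer loop
vertex -0.926 -3.073 -3.514
vertex -1.433 -3.528 -4.042
vertex -1.453 -2.666 -4.061
endloop
endfacet
facet normal 0.837 0.386 0.388
outer loop
vertex -1.292 -3.064 -2.733
vertex -0.926 -3.073 -3.514
vertex -1.367 -2.38 -3.252
endloop
endfacet
facet normal -0.837 -0.243 0.491
outer loop
vertex 0.53 -3.94 1.32
vertex 0.083 -2.651 1.196
vertex -0.143 -4.301 -0.006
endloop
endfacet
facet normal 0.326 -0.941 0.090
outer loop
vertex 1.137 -3.929 -0.756
vertex 0.53 -3.94 1.32
vertex -0.143 -4.301 -0.006
endloop
endfacet
facet normal -0.836 -0.243 0.491
outer loop
vertex -0.143 -4.301 -0.006
vertex 0.083 -2.651 1.196
vertex -0.59 -3.012 -0.129
endloop
endfacet
facet normal -0.440 -0.235 -0.867
outer loop
vertex -0.59 -3.012 -0.129
vertex 1.137 -3.929 -0.756
vertex -0.143 -4.301 -0.006
endloop
endfacet
facet normal 0.439 0.236 0.867
outer loop
vertex 0.53 -3.94 1.32
vertex 1.363 -2.279 0.446
vertex 0.083 -2.651 1.196
endloop
endfacet
facet normal 0.327 -0.941 0.090
outer loop
vertex 1.81 -3.568 0.569
vertex 0.53 -3.94 1.32
vertex 1.137 -3.929 -0.756
endloop
endfacet
facet normal 0.440 0.235 0.867
outer loop
vertex 1.81 -3.568 0.569
vertex 1.363 -2.279 0.446
vertex 0.53 -3.94 1.32
endloop
endfacet
facet normal -0.326 0.941 -0.091
outer loop
vertex 0.083 -2.651 1.196
vertex 1.363 -2.279 0.446
vertex -0.59 -3.012 -0.129
endloop
endfacet
facet normal -0.440 -0.236 -0.867
outer loop
vertex 0.69 -2.64 -0.88
vertex 1.137 -3.929 -0.756
vertex -0.59 -3.012 -0.129
endloop
endfacet
facet normal -0.326 0.941 -0.090
outer loop
vertex -0.59 -3.012 -0.129
vertex 1.363 -2.279 0.446
vertex 0.69 -2.64 -0.88
endloop
endfacet
facet normal 0.837 0.243 -0.491
outer loop
vertex 0.69 -2.64 -0.88
vertex 1.81 -3.568 0.569
vertex 1.137 -3.929 -0.756
endloop
endfacet
facet normal 0.837 0.243 -0.491
outer loop
vertex 1.363 -2.279 0.446
vertex 1.81 -3.568 0.569
vertex 0.69 -2.64 -0.88
endloop
endfacet
facet normal -0.769 0.623 0.141
outer loop
vertex -5.309 -1.423 0.727
vertex -3.972 0.047 1.523
vertex -5.056 -0.724 -0.989
endloop
endfacet
facet normal -0.625 -0.687 -0.372
outer loop
vertex -3.448 -2.027 -1.283
vertex -5.309 -1.423 0.727
vertex -5.056 -0.724 -0.989
endloop
endfacet
facet normal -0.769 0.623 0.141
outer loop
vertex -5.056 -0.724 -0.989
vertex -3.972 0.047 1.523
vertex -3.719 0.746 -0.193
endloop
endfacet
facet normal 0.135 0.374 -0.918
outer loop
vertex -3.719 0.746 -0.193
vertex -3.448 -2.027 -1.283
vertex -5.056 -0.724 -0.989
endloop
endfacet
facet normal -0.135 -0.374 0.918
outer loop
vertex -5.309 -1.423 0.727
vertex -2.364 -1.256 1.229
vertex -3.972 0.047 1.523
endloop
endfacet
facet normal -0.625 -0.687 -0.372
outer loop
vertex -3.701 -2.726 0.433
vertex -5.309 -1.423 0.727
vertex -3.448 -2.027 -1.283
endloop
endfacet
facet normal -0.135 -0.374 0.918
outer loop
vertex -3.701 -2.726 0.433
vertex -2.364 -1.256 1.229
vertex -5.309 -1.423 0.727
endloop
endfacet
facet normal 0.625 0.687 0.372
outer loop
vertex -3.972 0.047 1.523
vertex -2.364 -1.256 1.229
vertex -3.719 0.746 -0.193
endloop
endfacet
facet normal 0.135 0.374 -0.918
outer loop
vertex -2.111 -0.557 -0.487
vertex -3.448 -2.027 -1.283
vertex -3.719 0.746 -0.193
endloop
endfacet
facet normal 0.625 0.687 0.372
outer loop
vertex -3.719 0.746 -0.193
vertex -2.364 -1.256 1.229
vertex -2.111 -0.557 -0.487
endloop
endfacet
facet normal 0.769 -0.623 -0.141
outer loop
vertex -2.111 -0.557 -0.487
vertex -3.701 -2.726 0.433
vertex -3.448 -2.027 -1.283
endloop
endfacet
facet normal 0.769 -0.623 -0.141
outer loop
vertex -2.364 -1.256 1.229
vertex -3.701 -2.726 0.433
vertex -2.111 -0.557 -0.487
endloop
endfacet

endsolid


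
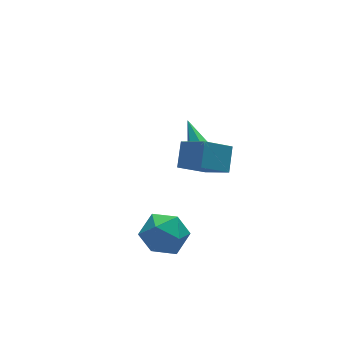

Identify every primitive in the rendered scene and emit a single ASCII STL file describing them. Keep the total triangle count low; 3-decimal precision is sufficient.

solid 
facet normal -0.013 0.246 0.969
outer loop
vertex -0.766 -2.145 -1.665
vertex -1.086 -3.138 -1.417
vertex -0.04 -2.907 -1.462
endloop
endfacet
facet normal 0.481 0.623 0.617
outer loop
vertex -0.766 -2.145 -1.665
vertex -0.04 -2.907 -1.462
vertex 0.114 -2.223 -2.273
endloop
endfacet
facet normal 0.153 0.984 0.095
outer loop
vertex -0.766 -2.145 -1.665
vertex 0.114 -2.223 -2.273
vertex -0.837 -2.031 -2.73
endloop
endfacet
facet normal -0.543 0.830 0.125
outer loop
vertex -0.766 -2.145 -1.665
vertex -0.837 -2.031 -2.73
vertex -1.579 -2.596 -2.2
endloop
endfacet
facet normal -0.646 0.374 0.666
outer loop
vertex -0.766 -2.145 -1.665
vertex -1.579 -2.596 -2.2
vertex -1.086 -3.138 -1.417
endloop
endfacet
facet normal 0.935 0.164 0.315
outer loop
vertex 0.114 -2.223 -2.273
vertex -0.04 -2.907 -1.462
vertex 0.339 -3.264 -2.4
endloop
endfacet
facet normal 0.136 -0.445 0.885
outer loop
vertex -0.04 -2.907 -1.462
vertex -1.086 -3.138 -1.417
vertex -0.403 -3.829 -1.87
endloop
endfacet
facet normal -0.888 -0.240 0.393
outer loop
vertex -1.086 -3.138 -1.417
vertex -1.579 -2.596 -2.2
vertex -1.354 -3.637 -2.327
endloop
endfacet
facet normal -0.722 0.497 -0.481
outer loop
vertex -1.579 -2.596 -2.2
vertex -0.837 -2.031 -2.73
vertex -1.2 -2.953 -3.138
endloop
endfacet
facet normal 0.405 0.746 -0.528
outer loop
vertex -0.837 -2.031 -2.73
vertex 0.114 -2.223 -2.273
vertex -0.154 -2.722 -3.183
endloop
endfacet
facet normal 0.543 -0.830 -0.125
outer loop
vertex -0.474 -3.715 -2.935
vertex 0.339 -3.264 -2.4
vertex -0.403 -3.829 -1.87
endloop
endfacet
facet normal -0.153 -0.984 -0.095
outer loop
vertex -0.474 -3.715 -2.935
vertex -0.403 -3.829 -1.87
vertex -1.354 -3.637 -2.327
endloop
endfacet
facet normal -0.481 -0.623 -0.617
outer loop
vertex -0.474 -3.715 -2.935
vertex -1.354 -3.637 -2.327
vertex -1.2 -2.953 -3.138
endloop
endfacet
facet normal 0.013 -0.246 -0.969
outer loop
vertex -0.474 -3.715 -2.935
vertex -1.2 -2.953 -3.138
vertex -0.154 -2.722 -3.183
endloop
endfacet
facet normal 0.646 -0.374 -0.666
outer loop
vertex -0.474 -3.715 -2.935
vertex -0.154 -2.722 -3.183
vertex 0.339 -3.264 -2.4
endloop
endfacet
facet normal 0.722 -0.497 0.481
outer loop
vertex -0.403 -3.829 -1.87
vertex 0.339 -3.264 -2.4
vertex -0.04 -2.907 -1.462
endloop
endfacet
facet normal -0.405 -0.746 0.528
outer loop
vertex -1.354 -3.637 -2.327
vertex -0.403 -3.829 -1.87
vertex -1.086 -3.138 -1.417
endloop
endfacet
facet normal -0.935 -0.164 -0.315
outer loop
vertex -1.2 -2.953 -3.138
vertex -1.354 -3.637 -2.327
vertex -1.579 -2.596 -2.2
endloop
endfacet
facet normal -0.136 0.445 -0.885
outer loop
vertex -0.154 -2.722 -3.183
vertex -1.2 -2.953 -3.138
vertex -0.837 -2.031 -2.73
endloop
endfacet
facet normal 0.888 0.240 -0.393
outer loop
vertex 0.339 -3.264 -2.4
vertex -0.154 -2.722 -3.183
vertex 0.114 -2.223 -2.273
endloop
endfacet
facet normal -0.097 -0.890 -0.445
outer loop
vertex 2.84 -0.261 -1.22
vertex 2.298 -0.356 -0.912
vertex 2.295 -0.074 -1.476
endloop
endfacet
facet normal 0.501 0.577 -0.645
outer loop
vertex 2.84 -0.261 -1.22
vertex 2.295 -0.074 -1.476
vertex 2.482 1.336 -0.068
endloop
endfacet
facet normal -0.097 -0.890 -0.445
outer loop
vertex 2.295 -0.074 -1.476
vertex 2.298 -0.356 -0.912
vertex 1.753 -0.169 -1.168
endloop
endfacet
facet normal -0.456 0.658 -0.599
outer loop
vertex 2.295 -0.074 -1.476
vertex 1.753 -0.169 -1.168
vertex 2.482 1.336 -0.068
endloop
endfacet
facet normal -0.097 -0.891 -0.445
outer loop
vertex 1.753 -0.169 -1.168
vertex 2.298 -0.356 -0.912
vertex 1.757 -0.451 -0.604
endloop
endfacet
facet normal -0.930 0.326 0.170
outer loop
vertex 1.753 -0.169 -1.168
vertex 1.757 -0.451 -0.604
vertex 2.482 1.336 -0.068
endloop
endfacet
facet normal -0.097 -0.890 -0.445
outer loop
vertex 1.757 -0.451 -0.604
vertex 2.298 -0.356 -0.912
vertex 2.302 -0.638 -0.349
endloop
endfacet
facet normal -0.446 -0.086 0.891
outer loop
vertex 1.757 -0.451 -0.604
vertex 2.302 -0.638 -0.349
vertex 2.482 1.336 -0.068
endloop
endfacet
facet normal -0.097 -0.890 -0.445
outer loop
vertex 2.302 -0.638 -0.349
vertex 2.298 -0.356 -0.912
vertex 2.843 -0.543 -0.657
endloop
endfacet
facet normal 0.510 -0.167 0.844
outer loop
vertex 2.302 -0.638 -0.349
vertex 2.843 -0.543 -0.657
vertex 2.482 1.336 -0.068
endloop
endfacet
facet normal -0.097 -0.890 -0.445
outer loop
vertex 2.843 -0.543 -0.657
vertex 2.298 -0.356 -0.912
vertex 2.84 -0.261 -1.22
endloop
endfacet
facet normal 0.983 0.165 0.077
outer loop
vertex 2.843 -0.543 -0.657
vertex 2.84 -0.261 -1.22
vertex 2.482 1.336 -0.068
endloop
endfacet
facet normal -0.445 -0.637 -0.630
outer loop
vertex 1.509 -4.128 1.812
vertex 0.344 -4.099 2.606
vertex 1.04 -3.08 1.084
endloop
endfacet
facet normal 0.826 -0.021 -0.563
outer loop
vertex 1.556 -2.341 1.814
vertex 1.509 -4.128 1.812
vertex 1.04 -3.08 1.084
endloop
endfacet
facet normal -0.445 -0.637 -0.630
outer loop
vertex 1.04 -3.08 1.084
vertex 0.344 -4.099 2.606
vertex -0.125 -3.051 1.877
endloop
endfacet
facet normal -0.345 0.770 -0.536
outer loop
vertex -0.125 -3.051 1.877
vertex 1.556 -2.341 1.814
vertex 1.04 -3.08 1.084
endloop
endfacet
facet normal 0.346 -0.770 0.536
outer loop
vertex 1.509 -4.128 1.812
vertex 0.86 -3.36 3.336
vertex 0.344 -4.099 2.606
endloop
endfacet
facet normal 0.827 -0.021 -0.562
outer loop
vertex 2.025 -3.389 2.543
vertex 1.509 -4.128 1.812
vertex 1.556 -2.341 1.814
endloop
endfacet
facet normal 0.345 -0.771 0.535
outer loop
vertex 2.025 -3.389 2.543
vertex 0.86 -3.36 3.336
vertex 1.509 -4.128 1.812
endloop
endfacet
facet normal -0.827 0.021 0.563
outer loop
vertex 0.344 -4.099 2.606
vertex 0.86 -3.36 3.336
vertex -0.125 -3.051 1.877
endloop
endfacet
facet normal -0.346 0.771 -0.535
outer loop
vertex 0.391 -2.312 2.608
vertex 1.556 -2.341 1.814
vertex -0.125 -3.051 1.877
endloop
endfacet
facet normal -0.827 0.021 0.562
outer loop
vertex -0.125 -3.051 1.877
vertex 0.86 -3.36 3.336
vertex 0.391 -2.312 2.608
endloop
endfacet
facet normal 0.445 0.637 0.630
outer loop
vertex 0.391 -2.312 2.608
vertex 2.025 -3.389 2.543
vertex 1.556 -2.341 1.814
endloop
endfacet
facet normal 0.445 0.637 0.630
outer loop
vertex 0.86 -3.36 3.336
vertex 2.025 -3.389 2.543
vertex 0.391 -2.312 2.608
endloop
endfacet

endsolid


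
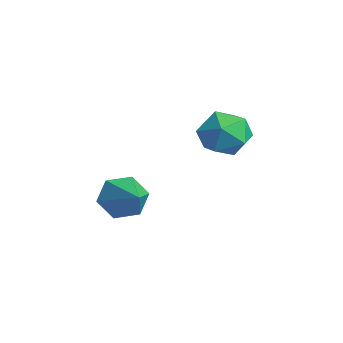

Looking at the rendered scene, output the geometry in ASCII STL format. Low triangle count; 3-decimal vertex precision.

solid 
facet normal -0.904 0.041 -0.426
outer loop
vertex -1.771 -0.687 -4.881
vertex -2.136 -0.168 -4.057
vertex -1.733 0.353 -4.862
endloop
endfacet
facet normal 0.754 -0.016 -0.656
outer loop
vertex -1.771 -0.687 -4.881
vertex -1.733 0.353 -4.862
vertex -0.284 -0.252 -3.183
endloop
endfacet
facet normal -0.904 0.041 -0.426
outer loop
vertex -1.733 0.353 -4.862
vertex -2.136 -0.168 -4.057
vertex -2.098 0.871 -4.038
endloop
endfacet
facet normal 0.588 0.776 -0.228
outer loop
vertex -1.733 0.353 -4.862
vertex -2.098 0.871 -4.038
vertex -0.284 -0.252 -3.183
endloop
endfacet
facet normal -0.903 0.041 -0.427
outer loop
vertex -2.098 0.871 -4.038
vertex -2.136 -0.168 -4.057
vertex -2.502 0.35 -3.233
endloop
endfacet
facet normal 0.197 0.775 0.600
outer loop
vertex -2.098 0.871 -4.038
vertex -2.502 0.35 -3.233
vertex -0.284 -0.252 -3.183
endloop
endfacet
facet normal -0.904 0.040 -0.426
outer loop
vertex -2.502 0.35 -3.233
vertex -2.136 -0.168 -4.057
vertex -2.539 -0.689 -3.252
endloop
endfacet
facet normal -0.027 -0.017 0.999
outer loop
vertex -2.502 0.35 -3.233
vertex -2.539 -0.689 -3.252
vertex -0.284 -0.252 -3.183
endloop
endfacet
facet normal -0.904 0.041 -0.426
outer loop
vertex -2.539 -0.689 -3.252
vertex -2.136 -0.168 -4.057
vertex -2.174 -1.207 -4.076
endloop
endfacet
facet normal 0.139 -0.809 0.571
outer loop
vertex -2.539 -0.689 -3.252
vertex -2.174 -1.207 -4.076
vertex -0.284 -0.252 -3.183
endloop
endfacet
facet normal -0.904 0.041 -0.426
outer loop
vertex -2.174 -1.207 -4.076
vertex -2.136 -0.168 -4.057
vertex -1.771 -0.687 -4.881
endloop
endfacet
facet normal 0.530 -0.808 -0.257
outer loop
vertex -2.174 -1.207 -4.076
vertex -1.771 -0.687 -4.881
vertex -0.284 -0.252 -3.183
endloop
endfacet
facet normal -0.035 0.912 0.408
outer loop
vertex 1.219 3.536 -0.043
vertex 0.405 3.187 0.668
vertex 1.497 3.096 0.965
endloop
endfacet
facet normal 0.621 0.767 0.164
outer loop
vertex 1.219 3.536 -0.043
vertex 1.497 3.096 0.965
vertex 2.091 2.813 0.039
endloop
endfacet
facet normal 0.569 0.626 -0.534
outer loop
vertex 1.219 3.536 -0.043
vertex 2.091 2.813 0.039
vertex 1.366 2.731 -0.83
endloop
endfacet
facet normal -0.117 0.683 -0.721
outer loop
vertex 1.219 3.536 -0.043
vertex 1.366 2.731 -0.83
vertex 0.324 2.962 -0.442
endloop
endfacet
facet normal -0.490 0.861 -0.139
outer loop
vertex 1.219 3.536 -0.043
vertex 0.324 2.962 -0.442
vertex 0.405 3.187 0.668
endloop
endfacet
facet normal 0.852 0.178 0.492
outer loop
vertex 2.091 2.813 0.039
vertex 1.497 3.096 0.965
vertex 1.816 2.018 0.802
endloop
endfacet
facet normal -0.207 0.412 0.887
outer loop
vertex 1.497 3.096 0.965
vertex 0.405 3.187 0.668
vertex 0.774 2.249 1.19
endloop
endfacet
facet normal -0.944 0.329 0.002
outer loop
vertex 0.405 3.187 0.668
vertex 0.324 2.962 -0.442
vertex 0.049 2.167 0.321
endloop
endfacet
facet normal -0.341 0.041 -0.939
outer loop
vertex 0.324 2.962 -0.442
vertex 1.366 2.731 -0.83
vertex 0.643 1.884 -0.605
endloop
endfacet
facet normal 0.769 -0.052 -0.637
outer loop
vertex 1.366 2.731 -0.83
vertex 2.091 2.813 0.039
vertex 1.735 1.793 -0.308
endloop
endfacet
facet normal 0.117 -0.683 0.721
outer loop
vertex 0.921 1.444 0.403
vertex 1.816 2.018 0.802
vertex 0.774 2.249 1.19
endloop
endfacet
facet normal -0.569 -0.626 0.534
outer loop
vertex 0.921 1.444 0.403
vertex 0.774 2.249 1.19
vertex 0.049 2.167 0.321
endloop
endfacet
facet normal -0.621 -0.767 -0.164
outer loop
vertex 0.921 1.444 0.403
vertex 0.049 2.167 0.321
vertex 0.643 1.884 -0.605
endloop
endfacet
facet normal 0.035 -0.912 -0.408
outer loop
vertex 0.921 1.444 0.403
vertex 0.643 1.884 -0.605
vertex 1.735 1.793 -0.308
endloop
endfacet
facet normal 0.490 -0.861 0.139
outer loop
vertex 0.921 1.444 0.403
vertex 1.735 1.793 -0.308
vertex 1.816 2.018 0.802
endloop
endfacet
facet normal 0.341 -0.041 0.939
outer loop
vertex 0.774 2.249 1.19
vertex 1.816 2.018 0.802
vertex 1.497 3.096 0.965
endloop
endfacet
facet normal -0.769 0.052 0.637
outer loop
vertex 0.049 2.167 0.321
vertex 0.774 2.249 1.19
vertex 0.405 3.187 0.668
endloop
endfacet
facet normal -0.852 -0.178 -0.492
outer loop
vertex 0.643 1.884 -0.605
vertex 0.049 2.167 0.321
vertex 0.324 2.962 -0.442
endloop
endfacet
facet normal 0.207 -0.412 -0.887
outer loop
vertex 1.735 1.793 -0.308
vertex 0.643 1.884 -0.605
vertex 1.366 2.731 -0.83
endloop
endfacet
facet normal 0.944 -0.329 -0.002
outer loop
vertex 1.816 2.018 0.802
vertex 1.735 1.793 -0.308
vertex 2.091 2.813 0.039
endloop
endfacet

endsolid


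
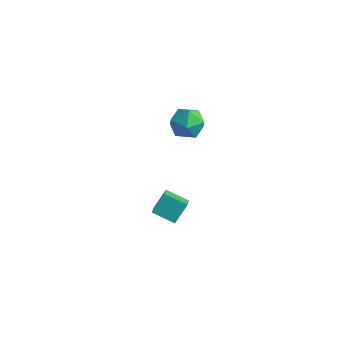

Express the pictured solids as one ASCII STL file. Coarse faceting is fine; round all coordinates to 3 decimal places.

solid 
facet normal -0.863 -0.336 0.377
outer loop
vertex -1.298 -4.852 -3.02
vertex -1.218 -3.973 -2.052
vertex -2.045 -3.867 -3.852
endloop
endfacet
facet normal -0.061 -0.671 -0.739
outer loop
vertex -0.862 -3.407 -4.368
vertex -1.298 -4.852 -3.02
vertex -2.045 -3.867 -3.852
endloop
endfacet
facet normal -0.863 -0.336 0.377
outer loop
vertex -2.045 -3.867 -3.852
vertex -1.218 -3.973 -2.052
vertex -1.965 -2.988 -2.885
endloop
endfacet
facet normal -0.501 0.661 -0.559
outer loop
vertex -1.965 -2.988 -2.885
vertex -0.862 -3.407 -4.368
vertex -2.045 -3.867 -3.852
endloop
endfacet
facet normal 0.501 -0.661 0.559
outer loop
vertex -1.298 -4.852 -3.02
vertex -0.035 -3.513 -2.568
vertex -1.218 -3.973 -2.052
endloop
endfacet
facet normal -0.061 -0.671 -0.739
outer loop
vertex -0.115 -4.392 -3.535
vertex -1.298 -4.852 -3.02
vertex -0.862 -3.407 -4.368
endloop
endfacet
facet normal 0.500 -0.661 0.559
outer loop
vertex -0.115 -4.392 -3.535
vertex -0.035 -3.513 -2.568
vertex -1.298 -4.852 -3.02
endloop
endfacet
facet normal 0.061 0.671 0.739
outer loop
vertex -1.218 -3.973 -2.052
vertex -0.035 -3.513 -2.568
vertex -1.965 -2.988 -2.885
endloop
endfacet
facet normal -0.500 0.661 -0.559
outer loop
vertex -0.782 -2.528 -3.4
vertex -0.862 -3.407 -4.368
vertex -1.965 -2.988 -2.885
endloop
endfacet
facet normal 0.061 0.671 0.739
outer loop
vertex -1.965 -2.988 -2.885
vertex -0.035 -3.513 -2.568
vertex -0.782 -2.528 -3.4
endloop
endfacet
facet normal 0.863 0.336 -0.377
outer loop
vertex -0.782 -2.528 -3.4
vertex -0.115 -4.392 -3.535
vertex -0.862 -3.407 -4.368
endloop
endfacet
facet normal 0.863 0.336 -0.377
outer loop
vertex -0.035 -3.513 -2.568
vertex -0.115 -4.392 -3.535
vertex -0.782 -2.528 -3.4
endloop
endfacet
facet normal -0.957 0.269 -0.113
outer loop
vertex -1.326 -2.036 2.842
vertex -1.616 -3.045 2.896
vertex -1.557 -2.467 3.773
endloop
endfacet
facet normal -0.585 0.782 0.217
outer loop
vertex -1.326 -2.036 2.842
vertex -1.557 -2.467 3.773
vertex -0.731 -1.824 3.682
endloop
endfacet
facet normal -0.048 0.976 -0.212
outer loop
vertex -1.326 -2.036 2.842
vertex -0.731 -1.824 3.682
vertex -0.279 -2.004 2.75
endloop
endfacet
facet normal -0.089 0.584 -0.807
outer loop
vertex -1.326 -2.036 2.842
vertex -0.279 -2.004 2.75
vertex -0.826 -2.759 2.264
endloop
endfacet
facet normal -0.650 0.147 -0.746
outer loop
vertex -1.326 -2.036 2.842
vertex -0.826 -2.759 2.264
vertex -1.616 -3.045 2.896
endloop
endfacet
facet normal -0.303 0.503 0.809
outer loop
vertex -0.731 -1.824 3.682
vertex -1.557 -2.467 3.773
vertex -0.654 -2.701 4.256
endloop
endfacet
facet normal -0.904 -0.326 0.276
outer loop
vertex -1.557 -2.467 3.773
vertex -1.616 -3.045 2.896
vertex -1.201 -3.456 3.77
endloop
endfacet
facet normal -0.408 -0.525 -0.747
outer loop
vertex -1.616 -3.045 2.896
vertex -0.826 -2.759 2.264
vertex -0.749 -3.636 2.838
endloop
endfacet
facet normal 0.500 0.183 -0.847
outer loop
vertex -0.826 -2.759 2.264
vertex -0.279 -2.004 2.75
vertex 0.077 -2.993 2.747
endloop
endfacet
facet normal 0.565 0.817 0.116
outer loop
vertex -0.279 -2.004 2.75
vertex -0.731 -1.824 3.682
vertex 0.136 -2.415 3.624
endloop
endfacet
facet normal 0.089 -0.584 0.807
outer loop
vertex -0.154 -3.424 3.678
vertex -0.654 -2.701 4.256
vertex -1.201 -3.456 3.77
endloop
endfacet
facet normal 0.048 -0.976 0.212
outer loop
vertex -0.154 -3.424 3.678
vertex -1.201 -3.456 3.77
vertex -0.749 -3.636 2.838
endloop
endfacet
facet normal 0.585 -0.782 -0.217
outer loop
vertex -0.154 -3.424 3.678
vertex -0.749 -3.636 2.838
vertex 0.077 -2.993 2.747
endloop
endfacet
facet normal 0.957 -0.269 0.113
outer loop
vertex -0.154 -3.424 3.678
vertex 0.077 -2.993 2.747
vertex 0.136 -2.415 3.624
endloop
endfacet
facet normal 0.650 -0.147 0.746
outer loop
vertex -0.154 -3.424 3.678
vertex 0.136 -2.415 3.624
vertex -0.654 -2.701 4.256
endloop
endfacet
facet normal -0.500 -0.183 0.847
outer loop
vertex -1.201 -3.456 3.77
vertex -0.654 -2.701 4.256
vertex -1.557 -2.467 3.773
endloop
endfacet
facet normal -0.565 -0.817 -0.116
outer loop
vertex -0.749 -3.636 2.838
vertex -1.201 -3.456 3.77
vertex -1.616 -3.045 2.896
endloop
endfacet
facet normal 0.303 -0.503 -0.809
outer loop
vertex 0.077 -2.993 2.747
vertex -0.749 -3.636 2.838
vertex -0.826 -2.759 2.264
endloop
endfacet
facet normal 0.904 0.326 -0.276
outer loop
vertex 0.136 -2.415 3.624
vertex 0.077 -2.993 2.747
vertex -0.279 -2.004 2.75
endloop
endfacet
facet normal 0.408 0.525 0.747
outer loop
vertex -0.654 -2.701 4.256
vertex 0.136 -2.415 3.624
vertex -0.731 -1.824 3.682
endloop
endfacet

endsolid


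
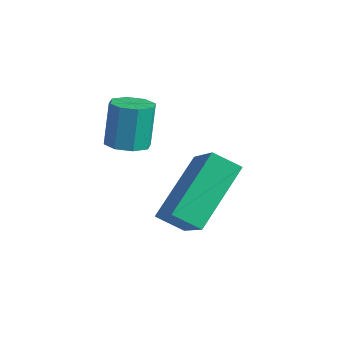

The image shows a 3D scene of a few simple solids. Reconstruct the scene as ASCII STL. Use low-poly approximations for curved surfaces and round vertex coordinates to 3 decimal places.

solid 
facet normal -0.612 0.379 -0.694
outer loop
vertex 3.03 -2.252 -0.015
vertex 2.804 -0.599 1.087
vertex 3.68 -1.907 -0.399
endloop
endfacet
facet normal 0.113 -0.827 -0.551
outer loop
vertex 4.996 -2.721 1.093
vertex 3.03 -2.252 -0.015
vertex 3.68 -1.907 -0.399
endloop
endfacet
facet normal -0.612 0.378 -0.694
outer loop
vertex 3.68 -1.907 -0.399
vertex 2.804 -0.599 1.087
vertex 3.453 -0.253 0.703
endloop
endfacet
facet normal 0.783 0.416 -0.463
outer loop
vertex 3.453 -0.253 0.703
vertex 4.996 -2.721 1.093
vertex 3.68 -1.907 -0.399
endloop
endfacet
facet normal -0.783 -0.416 0.463
outer loop
vertex 3.03 -2.252 -0.015
vertex 4.12 -1.413 2.579
vertex 2.804 -0.599 1.087
endloop
endfacet
facet normal 0.114 -0.826 -0.552
outer loop
vertex 4.347 -3.067 1.477
vertex 3.03 -2.252 -0.015
vertex 4.996 -2.721 1.093
endloop
endfacet
facet normal -0.782 -0.416 0.463
outer loop
vertex 4.347 -3.067 1.477
vertex 4.12 -1.413 2.579
vertex 3.03 -2.252 -0.015
endloop
endfacet
facet normal -0.114 0.826 0.552
outer loop
vertex 2.804 -0.599 1.087
vertex 4.12 -1.413 2.579
vertex 3.453 -0.253 0.703
endloop
endfacet
facet normal 0.782 0.416 -0.463
outer loop
vertex 4.77 -1.068 2.195
vertex 4.996 -2.721 1.093
vertex 3.453 -0.253 0.703
endloop
endfacet
facet normal -0.113 0.827 0.551
outer loop
vertex 3.453 -0.253 0.703
vertex 4.12 -1.413 2.579
vertex 4.77 -1.068 2.195
endloop
endfacet
facet normal 0.612 -0.379 0.694
outer loop
vertex 4.77 -1.068 2.195
vertex 4.347 -3.067 1.477
vertex 4.996 -2.721 1.093
endloop
endfacet
facet normal 0.611 -0.379 0.695
outer loop
vertex 4.12 -1.413 2.579
vertex 4.347 -3.067 1.477
vertex 4.77 -1.068 2.195
endloop
endfacet
facet normal 0.181 -0.344 -0.921
outer loop
vertex 2.62 -2.556 2.461
vertex 2.153 -2.274 2.264
vertex 2.715 -2.144 2.326
endloop
endfacet
facet normal 0.960 -0.142 0.241
outer loop
vertex 2.62 -2.556 2.461
vertex 2.715 -2.144 2.326
vertex 2.394 -2.128 3.613
endloop
endfacet
facet normal 0.960 -0.140 0.241
outer loop
vertex 2.394 -2.128 3.613
vertex 2.715 -2.144 2.326
vertex 2.488 -1.715 3.478
endloop
endfacet
facet normal -0.182 0.343 0.922
outer loop
vertex 2.394 -2.128 3.613
vertex 2.488 -1.715 3.478
vertex 1.927 -1.846 3.416
endloop
endfacet
facet normal 0.181 -0.343 -0.922
outer loop
vertex 2.715 -2.144 2.326
vertex 2.153 -2.274 2.264
vertex 2.481 -1.808 2.155
endloop
endfacet
facet normal 0.830 0.556 -0.043
outer loop
vertex 2.715 -2.144 2.326
vertex 2.481 -1.808 2.155
vertex 2.488 -1.715 3.478
endloop
endfacet
facet normal 0.829 0.557 -0.044
outer loop
vertex 2.488 -1.715 3.478
vertex 2.481 -1.808 2.155
vertex 2.254 -1.38 3.307
endloop
endfacet
facet normal -0.182 0.343 0.921
outer loop
vertex 2.488 -1.715 3.478
vertex 2.254 -1.38 3.307
vertex 1.927 -1.846 3.416
endloop
endfacet
facet normal 0.180 -0.343 -0.922
outer loop
vertex 2.481 -1.808 2.155
vertex 2.153 -2.274 2.264
vertex 2.054 -1.745 2.048
endloop
endfacet
facet normal 0.213 0.929 -0.303
outer loop
vertex 2.481 -1.808 2.155
vertex 2.054 -1.745 2.048
vertex 2.254 -1.38 3.307
endloop
endfacet
facet normal 0.213 0.929 -0.303
outer loop
vertex 2.254 -1.38 3.307
vertex 2.054 -1.745 2.048
vertex 1.828 -1.317 3.2
endloop
endfacet
facet normal -0.181 0.343 0.922
outer loop
vertex 2.254 -1.38 3.307
vertex 1.828 -1.317 3.2
vertex 1.927 -1.846 3.416
endloop
endfacet
facet normal 0.182 -0.342 -0.922
outer loop
vertex 2.054 -1.745 2.048
vertex 2.153 -2.274 2.264
vertex 1.686 -1.992 2.067
endloop
endfacet
facet normal -0.528 0.757 -0.385
outer loop
vertex 2.054 -1.745 2.048
vertex 1.686 -1.992 2.067
vertex 1.828 -1.317 3.2
endloop
endfacet
facet normal -0.528 0.757 -0.385
outer loop
vertex 1.828 -1.317 3.2
vertex 1.686 -1.992 2.067
vertex 1.46 -1.564 3.219
endloop
endfacet
facet normal -0.182 0.342 0.922
outer loop
vertex 1.828 -1.317 3.2
vertex 1.46 -1.564 3.219
vertex 1.927 -1.846 3.416
endloop
endfacet
facet normal 0.182 -0.343 -0.922
outer loop
vertex 1.686 -1.992 2.067
vertex 2.153 -2.274 2.264
vertex 1.592 -2.405 2.202
endloop
endfacet
facet normal -0.961 0.140 -0.240
outer loop
vertex 1.686 -1.992 2.067
vertex 1.592 -2.405 2.202
vertex 1.46 -1.564 3.219
endloop
endfacet
facet normal -0.960 0.142 -0.242
outer loop
vertex 1.46 -1.564 3.219
vertex 1.592 -2.405 2.202
vertex 1.365 -1.976 3.354
endloop
endfacet
facet normal -0.181 0.344 0.921
outer loop
vertex 1.46 -1.564 3.219
vertex 1.365 -1.976 3.354
vertex 1.927 -1.846 3.416
endloop
endfacet
facet normal 0.182 -0.343 -0.921
outer loop
vertex 1.592 -2.405 2.202
vertex 2.153 -2.274 2.264
vertex 1.826 -2.74 2.373
endloop
endfacet
facet normal -0.829 -0.557 0.044
outer loop
vertex 1.592 -2.405 2.202
vertex 1.826 -2.74 2.373
vertex 1.365 -1.976 3.354
endloop
endfacet
facet normal -0.830 -0.556 0.043
outer loop
vertex 1.365 -1.976 3.354
vertex 1.826 -2.74 2.373
vertex 1.599 -2.312 3.525
endloop
endfacet
facet normal -0.181 0.343 0.922
outer loop
vertex 1.365 -1.976 3.354
vertex 1.599 -2.312 3.525
vertex 1.927 -1.846 3.416
endloop
endfacet
facet normal 0.181 -0.343 -0.922
outer loop
vertex 1.826 -2.74 2.373
vertex 2.153 -2.274 2.264
vertex 2.252 -2.803 2.48
endloop
endfacet
facet normal -0.213 -0.929 0.303
outer loop
vertex 1.826 -2.74 2.373
vertex 2.252 -2.803 2.48
vertex 1.599 -2.312 3.525
endloop
endfacet
facet normal -0.213 -0.929 0.303
outer loop
vertex 1.599 -2.312 3.525
vertex 2.252 -2.803 2.48
vertex 2.026 -2.375 3.632
endloop
endfacet
facet normal -0.180 0.343 0.922
outer loop
vertex 1.599 -2.312 3.525
vertex 2.026 -2.375 3.632
vertex 1.927 -1.846 3.416
endloop
endfacet
facet normal 0.182 -0.342 -0.922
outer loop
vertex 2.252 -2.803 2.48
vertex 2.153 -2.274 2.264
vertex 2.62 -2.556 2.461
endloop
endfacet
facet normal 0.528 -0.757 0.385
outer loop
vertex 2.252 -2.803 2.48
vertex 2.62 -2.556 2.461
vertex 2.026 -2.375 3.632
endloop
endfacet
facet normal 0.528 -0.757 0.385
outer loop
vertex 2.026 -2.375 3.632
vertex 2.62 -2.556 2.461
vertex 2.394 -2.128 3.613
endloop
endfacet
facet normal -0.182 0.342 0.922
outer loop
vertex 2.026 -2.375 3.632
vertex 2.394 -2.128 3.613
vertex 1.927 -1.846 3.416
endloop
endfacet

endsolid


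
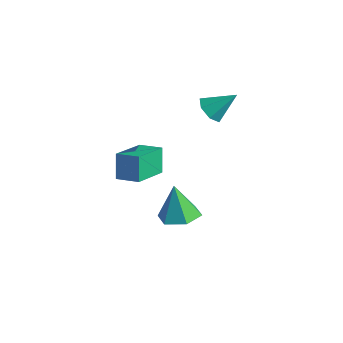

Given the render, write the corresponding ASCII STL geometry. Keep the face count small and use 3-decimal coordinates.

solid 
facet normal 0.283 -0.049 -0.958
outer loop
vertex -1.96 0.564 -4.5
vertex -2.784 -0.086 -4.71
vertex -2.902 0.974 -4.799
endloop
endfacet
facet normal 0.216 0.849 0.482
outer loop
vertex -1.96 0.564 -4.5
vertex -2.902 0.974 -4.799
vertex -3.316 0.006 -2.91
endloop
endfacet
facet normal 0.283 -0.049 -0.958
outer loop
vertex -2.902 0.974 -4.799
vertex -2.784 -0.086 -4.71
vertex -3.726 0.324 -5.009
endloop
endfacet
facet normal -0.638 0.733 0.236
outer loop
vertex -2.902 0.974 -4.799
vertex -3.726 0.324 -5.009
vertex -3.316 0.006 -2.91
endloop
endfacet
facet normal 0.283 -0.048 -0.958
outer loop
vertex -3.726 0.324 -5.009
vertex -2.784 -0.086 -4.71
vertex -3.608 -0.735 -4.921
endloop
endfacet
facet normal -0.980 -0.094 0.177
outer loop
vertex -3.726 0.324 -5.009
vertex -3.608 -0.735 -4.921
vertex -3.316 0.006 -2.91
endloop
endfacet
facet normal 0.283 -0.048 -0.958
outer loop
vertex -3.608 -0.735 -4.921
vertex -2.784 -0.086 -4.71
vertex -2.666 -1.145 -4.622
endloop
endfacet
facet normal -0.466 -0.806 0.365
outer loop
vertex -3.608 -0.735 -4.921
vertex -2.666 -1.145 -4.622
vertex -3.316 0.006 -2.91
endloop
endfacet
facet normal 0.283 -0.048 -0.958
outer loop
vertex -2.666 -1.145 -4.622
vertex -2.784 -0.086 -4.71
vertex -1.842 -0.495 -4.411
endloop
endfacet
facet normal 0.388 -0.690 0.611
outer loop
vertex -2.666 -1.145 -4.622
vertex -1.842 -0.495 -4.411
vertex -3.316 0.006 -2.91
endloop
endfacet
facet normal 0.283 -0.049 -0.958
outer loop
vertex -1.842 -0.495 -4.411
vertex -2.784 -0.086 -4.71
vertex -1.96 0.564 -4.5
endloop
endfacet
facet normal 0.729 0.138 0.670
outer loop
vertex -1.842 -0.495 -4.411
vertex -1.96 0.564 -4.5
vertex -3.316 0.006 -2.91
endloop
endfacet
facet normal -0.901 -0.373 -0.222
outer loop
vertex -3.551 -3.184 1.251
vertex -4.102 -1.367 0.428
vertex -3.081 -3.594 0.031
endloop
endfacet
facet normal 0.267 -0.878 0.398
outer loop
vertex -2.018 -3.153 0.292
vertex -3.551 -3.184 1.251
vertex -3.081 -3.594 0.031
endloop
endfacet
facet normal -0.901 -0.373 -0.222
outer loop
vertex -3.081 -3.594 0.031
vertex -4.102 -1.367 0.428
vertex -3.632 -1.777 -0.792
endloop
endfacet
facet normal 0.343 -0.299 -0.890
outer loop
vertex -3.632 -1.777 -0.792
vertex -2.018 -3.153 0.292
vertex -3.081 -3.594 0.031
endloop
endfacet
facet normal -0.343 0.299 0.890
outer loop
vertex -3.551 -3.184 1.251
vertex -3.039 -0.926 0.689
vertex -4.102 -1.367 0.428
endloop
endfacet
facet normal 0.267 -0.878 0.398
outer loop
vertex -2.488 -2.743 1.512
vertex -3.551 -3.184 1.251
vertex -2.018 -3.153 0.292
endloop
endfacet
facet normal -0.343 0.299 0.890
outer loop
vertex -2.488 -2.743 1.512
vertex -3.039 -0.926 0.689
vertex -3.551 -3.184 1.251
endloop
endfacet
facet normal -0.267 0.878 -0.398
outer loop
vertex -4.102 -1.367 0.428
vertex -3.039 -0.926 0.689
vertex -3.632 -1.777 -0.792
endloop
endfacet
facet normal 0.343 -0.299 -0.890
outer loop
vertex -2.569 -1.336 -0.531
vertex -2.018 -3.153 0.292
vertex -3.632 -1.777 -0.792
endloop
endfacet
facet normal -0.267 0.878 -0.398
outer loop
vertex -3.632 -1.777 -0.792
vertex -3.039 -0.926 0.689
vertex -2.569 -1.336 -0.531
endloop
endfacet
facet normal 0.901 0.373 0.222
outer loop
vertex -2.569 -1.336 -0.531
vertex -2.488 -2.743 1.512
vertex -2.018 -3.153 0.292
endloop
endfacet
facet normal 0.901 0.373 0.222
outer loop
vertex -3.039 -0.926 0.689
vertex -2.488 -2.743 1.512
vertex -2.569 -1.336 -0.531
endloop
endfacet
facet normal -0.489 -0.558 -0.670
outer loop
vertex -3.816 2.642 0.231
vertex -4.389 3.225 0.164
vertex -3.697 3.136 -0.267
endloop
endfacet
facet normal 0.982 -0.184 0.052
outer loop
vertex -3.816 2.642 0.231
vertex -3.697 3.136 -0.267
vertex -3.591 4.135 1.256
endloop
endfacet
facet normal -0.489 -0.558 -0.670
outer loop
vertex -3.697 3.136 -0.267
vertex -4.389 3.225 0.164
vertex -4.099 3.697 -0.441
endloop
endfacet
facet normal 0.807 0.466 -0.362
outer loop
vertex -3.697 3.136 -0.267
vertex -4.099 3.697 -0.441
vertex -3.591 4.135 1.256
endloop
endfacet
facet normal -0.489 -0.559 -0.670
outer loop
vertex -4.099 3.697 -0.441
vertex -4.389 3.225 0.164
vertex -4.72 3.902 -0.159
endloop
endfacet
facet normal 0.176 0.939 -0.295
outer loop
vertex -4.099 3.697 -0.441
vertex -4.72 3.902 -0.159
vertex -3.591 4.135 1.256
endloop
endfacet
facet normal -0.490 -0.559 -0.669
outer loop
vertex -4.72 3.902 -0.159
vertex -4.389 3.225 0.164
vertex -5.091 3.598 0.366
endloop
endfacet
facet normal -0.434 0.878 0.202
outer loop
vertex -4.72 3.902 -0.159
vertex -5.091 3.598 0.366
vertex -3.591 4.135 1.256
endloop
endfacet
facet normal -0.489 -0.558 -0.670
outer loop
vertex -5.091 3.598 0.366
vertex -4.389 3.225 0.164
vertex -4.934 3.013 0.739
endloop
endfacet
facet normal -0.566 0.330 0.755
outer loop
vertex -5.091 3.598 0.366
vertex -4.934 3.013 0.739
vertex -3.591 4.135 1.256
endloop
endfacet
facet normal -0.490 -0.558 -0.670
outer loop
vertex -4.934 3.013 0.739
vertex -4.389 3.225 0.164
vertex -4.366 2.587 0.679
endloop
endfacet
facet normal -0.120 -0.293 0.948
outer loop
vertex -4.934 3.013 0.739
vertex -4.366 2.587 0.679
vertex -3.591 4.135 1.256
endloop
endfacet
facet normal -0.490 -0.558 -0.670
outer loop
vertex -4.366 2.587 0.679
vertex -4.389 3.225 0.164
vertex -3.816 2.642 0.231
endloop
endfacet
facet normal 0.570 -0.522 0.635
outer loop
vertex -4.366 2.587 0.679
vertex -3.816 2.642 0.231
vertex -3.591 4.135 1.256
endloop
endfacet

endsolid
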